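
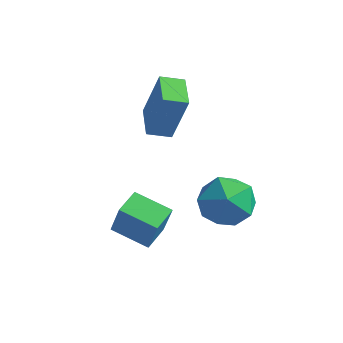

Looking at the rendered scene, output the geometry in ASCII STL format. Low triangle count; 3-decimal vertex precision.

solid 
facet normal -0.934 -0.167 0.316
outer loop
vertex -2.638 -3.59 1.166
vertex -2.774 -2.512 1.334
vertex -3.127 -3.439 -0.201
endloop
endfacet
facet normal 0.124 -0.980 -0.153
outer loop
vertex -1.726 -3.188 -0.674
vertex -2.638 -3.59 1.166
vertex -3.127 -3.439 -0.201
endloop
endfacet
facet normal -0.934 -0.167 0.316
outer loop
vertex -3.127 -3.439 -0.201
vertex -2.774 -2.512 1.334
vertex -3.263 -2.36 -0.033
endloop
endfacet
facet normal -0.335 0.104 -0.937
outer loop
vertex -3.263 -2.36 -0.033
vertex -1.726 -3.188 -0.674
vertex -3.127 -3.439 -0.201
endloop
endfacet
facet normal 0.335 -0.104 0.937
outer loop
vertex -2.638 -3.59 1.166
vertex -1.373 -2.261 0.861
vertex -2.774 -2.512 1.334
endloop
endfacet
facet normal 0.123 -0.980 -0.153
outer loop
vertex -1.237 -3.34 0.693
vertex -2.638 -3.59 1.166
vertex -1.726 -3.188 -0.674
endloop
endfacet
facet normal 0.335 -0.104 0.937
outer loop
vertex -1.237 -3.34 0.693
vertex -1.373 -2.261 0.861
vertex -2.638 -3.59 1.166
endloop
endfacet
facet normal -0.124 0.980 0.153
outer loop
vertex -2.774 -2.512 1.334
vertex -1.373 -2.261 0.861
vertex -3.263 -2.36 -0.033
endloop
endfacet
facet normal -0.335 0.104 -0.937
outer loop
vertex -1.862 -2.11 -0.506
vertex -1.726 -3.188 -0.674
vertex -3.263 -2.36 -0.033
endloop
endfacet
facet normal -0.123 0.981 0.152
outer loop
vertex -3.263 -2.36 -0.033
vertex -1.373 -2.261 0.861
vertex -1.862 -2.11 -0.506
endloop
endfacet
facet normal 0.934 0.167 -0.316
outer loop
vertex -1.862 -2.11 -0.506
vertex -1.237 -3.34 0.693
vertex -1.726 -3.188 -0.674
endloop
endfacet
facet normal 0.934 0.167 -0.316
outer loop
vertex -1.373 -2.261 0.861
vertex -1.237 -3.34 0.693
vertex -1.862 -2.11 -0.506
endloop
endfacet
facet normal -0.707 0.699 -0.107
outer loop
vertex -1.008 0.465 -0.395
vertex -1.65 -0.048 0.492
vertex -0.839 0.811 0.751
endloop
endfacet
facet normal -0.065 0.958 -0.280
outer loop
vertex -1.008 0.465 -0.395
vertex -0.839 0.811 0.751
vertex 0.111 0.661 0.018
endloop
endfacet
facet normal 0.200 0.556 -0.807
outer loop
vertex -1.008 0.465 -0.395
vertex 0.111 0.661 0.018
vertex -0.113 -0.291 -0.694
endloop
endfacet
facet normal -0.278 0.050 -0.959
outer loop
vertex -1.008 0.465 -0.395
vertex -0.113 -0.291 -0.694
vertex -1.201 -0.729 -0.401
endloop
endfacet
facet normal -0.839 0.138 -0.527
outer loop
vertex -1.008 0.465 -0.395
vertex -1.201 -0.729 -0.401
vertex -1.65 -0.048 0.492
endloop
endfacet
facet normal 0.362 0.886 0.288
outer loop
vertex 0.111 0.661 0.018
vertex -0.839 0.811 0.751
vertex 0.161 0.269 1.161
endloop
endfacet
facet normal -0.677 0.468 0.568
outer loop
vertex -0.839 0.811 0.751
vertex -1.65 -0.048 0.492
vertex -0.927 -0.169 1.454
endloop
endfacet
facet normal -0.891 -0.440 -0.112
outer loop
vertex -1.65 -0.048 0.492
vertex -1.201 -0.729 -0.401
vertex -1.151 -1.121 0.742
endloop
endfacet
facet normal 0.016 -0.584 -0.812
outer loop
vertex -1.201 -0.729 -0.401
vertex -0.113 -0.291 -0.694
vertex -0.201 -1.271 0.009
endloop
endfacet
facet normal 0.791 0.236 -0.565
outer loop
vertex -0.113 -0.291 -0.694
vertex 0.111 0.661 0.018
vertex 0.61 -0.412 0.268
endloop
endfacet
facet normal 0.278 -0.050 0.959
outer loop
vertex -0.032 -0.925 1.155
vertex 0.161 0.269 1.161
vertex -0.927 -0.169 1.454
endloop
endfacet
facet normal -0.200 -0.556 0.807
outer loop
vertex -0.032 -0.925 1.155
vertex -0.927 -0.169 1.454
vertex -1.151 -1.121 0.742
endloop
endfacet
facet normal 0.065 -0.958 0.280
outer loop
vertex -0.032 -0.925 1.155
vertex -1.151 -1.121 0.742
vertex -0.201 -1.271 0.009
endloop
endfacet
facet normal 0.707 -0.699 0.107
outer loop
vertex -0.032 -0.925 1.155
vertex -0.201 -1.271 0.009
vertex 0.61 -0.412 0.268
endloop
endfacet
facet normal 0.839 -0.138 0.527
outer loop
vertex -0.032 -0.925 1.155
vertex 0.61 -0.412 0.268
vertex 0.161 0.269 1.161
endloop
endfacet
facet normal -0.016 0.584 0.812
outer loop
vertex -0.927 -0.169 1.454
vertex 0.161 0.269 1.161
vertex -0.839 0.811 0.751
endloop
endfacet
facet normal -0.791 -0.236 0.565
outer loop
vertex -1.151 -1.121 0.742
vertex -0.927 -0.169 1.454
vertex -1.65 -0.048 0.492
endloop
endfacet
facet normal -0.362 -0.886 -0.288
outer loop
vertex -0.201 -1.271 0.009
vertex -1.151 -1.121 0.742
vertex -1.201 -0.729 -0.401
endloop
endfacet
facet normal 0.677 -0.468 -0.568
outer loop
vertex 0.61 -0.412 0.268
vertex -0.201 -1.271 0.009
vertex -0.113 -0.291 -0.694
endloop
endfacet
facet normal 0.891 0.440 0.112
outer loop
vertex 0.161 0.269 1.161
vertex 0.61 -0.412 0.268
vertex 0.111 0.661 0.018
endloop
endfacet
facet normal -0.639 0.754 0.153
outer loop
vertex -3.928 0.581 5.046
vertex -3.263 1.196 4.793
vertex -4.557 0.45 3.067
endloop
endfacet
facet normal -0.708 -0.654 0.268
outer loop
vertex -3.637 -0.636 2.847
vertex -3.928 0.581 5.046
vertex -4.557 0.45 3.067
endloop
endfacet
facet normal -0.639 0.754 0.153
outer loop
vertex -4.557 0.45 3.067
vertex -3.263 1.196 4.793
vertex -3.892 1.065 2.815
endloop
endfacet
facet normal -0.302 -0.063 -0.951
outer loop
vertex -3.892 1.065 2.815
vertex -3.637 -0.636 2.847
vertex -4.557 0.45 3.067
endloop
endfacet
facet normal 0.303 0.064 0.951
outer loop
vertex -3.928 0.581 5.046
vertex -2.343 0.11 4.573
vertex -3.263 1.196 4.793
endloop
endfacet
facet normal -0.707 -0.654 0.268
outer loop
vertex -3.008 -0.505 4.825
vertex -3.928 0.581 5.046
vertex -3.637 -0.636 2.847
endloop
endfacet
facet normal 0.302 0.063 0.951
outer loop
vertex -3.008 -0.505 4.825
vertex -2.343 0.11 4.573
vertex -3.928 0.581 5.046
endloop
endfacet
facet normal 0.708 0.654 -0.268
outer loop
vertex -3.263 1.196 4.793
vertex -2.343 0.11 4.573
vertex -3.892 1.065 2.815
endloop
endfacet
facet normal -0.303 -0.063 -0.951
outer loop
vertex -2.972 -0.021 2.594
vertex -3.637 -0.636 2.847
vertex -3.892 1.065 2.815
endloop
endfacet
facet normal 0.707 0.654 -0.268
outer loop
vertex -3.892 1.065 2.815
vertex -2.343 0.11 4.573
vertex -2.972 -0.021 2.594
endloop
endfacet
facet normal 0.639 -0.754 -0.153
outer loop
vertex -2.972 -0.021 2.594
vertex -3.008 -0.505 4.825
vertex -3.637 -0.636 2.847
endloop
endfacet
facet normal 0.639 -0.754 -0.153
outer loop
vertex -2.343 0.11 4.573
vertex -3.008 -0.505 4.825
vertex -2.972 -0.021 2.594
endloop
endfacet

endsolid


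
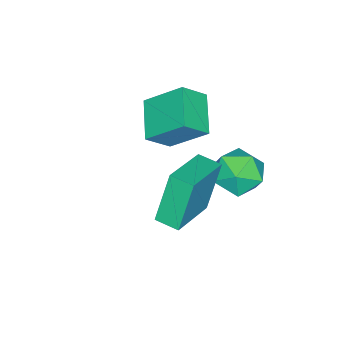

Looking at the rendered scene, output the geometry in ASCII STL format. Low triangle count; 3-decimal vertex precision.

solid 
facet normal -0.760 0.323 -0.564
outer loop
vertex -0.226 2.825 -1.608
vertex -0.794 1.894 -1.376
vertex -0.899 2.79 -0.721
endloop
endfacet
facet normal -0.406 0.872 -0.274
outer loop
vertex -0.226 2.825 -1.608
vertex -0.899 2.79 -0.721
vertex 0.099 3.279 -0.643
endloop
endfacet
facet normal 0.275 0.831 -0.484
outer loop
vertex -0.226 2.825 -1.608
vertex 0.099 3.279 -0.643
vertex 0.821 2.686 -1.251
endloop
endfacet
facet normal 0.342 0.258 -0.904
outer loop
vertex -0.226 2.825 -1.608
vertex 0.821 2.686 -1.251
vertex 0.269 1.831 -1.704
endloop
endfacet
facet normal -0.297 -0.056 -0.953
outer loop
vertex -0.226 2.825 -1.608
vertex 0.269 1.831 -1.704
vertex -0.794 1.894 -1.376
endloop
endfacet
facet normal -0.423 0.794 0.436
outer loop
vertex 0.099 3.279 -0.643
vertex -0.899 2.79 -0.721
vertex -0.269 2.629 0.184
endloop
endfacet
facet normal -0.995 -0.092 -0.034
outer loop
vertex -0.899 2.79 -0.721
vertex -0.794 1.894 -1.376
vertex -0.821 1.774 -0.269
endloop
endfacet
facet normal -0.247 -0.706 -0.664
outer loop
vertex -0.794 1.894 -1.376
vertex 0.269 1.831 -1.704
vertex -0.099 1.181 -0.877
endloop
endfacet
facet normal 0.787 -0.199 -0.584
outer loop
vertex 0.269 1.831 -1.704
vertex 0.821 2.686 -1.251
vertex 0.899 1.67 -0.799
endloop
endfacet
facet normal 0.679 0.728 0.095
outer loop
vertex 0.821 2.686 -1.251
vertex 0.099 3.279 -0.643
vertex 0.794 2.566 -0.144
endloop
endfacet
facet normal -0.342 -0.258 0.904
outer loop
vertex 0.226 1.635 0.088
vertex -0.269 2.629 0.184
vertex -0.821 1.774 -0.269
endloop
endfacet
facet normal -0.275 -0.831 0.484
outer loop
vertex 0.226 1.635 0.088
vertex -0.821 1.774 -0.269
vertex -0.099 1.181 -0.877
endloop
endfacet
facet normal 0.406 -0.872 0.274
outer loop
vertex 0.226 1.635 0.088
vertex -0.099 1.181 -0.877
vertex 0.899 1.67 -0.799
endloop
endfacet
facet normal 0.760 -0.323 0.564
outer loop
vertex 0.226 1.635 0.088
vertex 0.899 1.67 -0.799
vertex 0.794 2.566 -0.144
endloop
endfacet
facet normal 0.297 0.056 0.953
outer loop
vertex 0.226 1.635 0.088
vertex 0.794 2.566 -0.144
vertex -0.269 2.629 0.184
endloop
endfacet
facet normal -0.787 0.199 0.584
outer loop
vertex -0.821 1.774 -0.269
vertex -0.269 2.629 0.184
vertex -0.899 2.79 -0.721
endloop
endfacet
facet normal -0.679 -0.728 -0.095
outer loop
vertex -0.099 1.181 -0.877
vertex -0.821 1.774 -0.269
vertex -0.794 1.894 -1.376
endloop
endfacet
facet normal 0.423 -0.794 -0.436
outer loop
vertex 0.899 1.67 -0.799
vertex -0.099 1.181 -0.877
vertex 0.269 1.831 -1.704
endloop
endfacet
facet normal 0.995 0.092 0.034
outer loop
vertex 0.794 2.566 -0.144
vertex 0.899 1.67 -0.799
vertex 0.821 2.686 -1.251
endloop
endfacet
facet normal 0.247 0.706 0.664
outer loop
vertex -0.269 2.629 0.184
vertex 0.794 2.566 -0.144
vertex 0.099 3.279 -0.643
endloop
endfacet
facet normal -0.616 0.441 -0.653
outer loop
vertex -0.666 -1.14 0.794
vertex -0.986 0.301 2.068
vertex 0.698 -0.238 0.116
endloop
endfacet
facet normal 0.164 -0.739 -0.653
outer loop
vertex 1.486 -0.801 0.952
vertex -0.666 -1.14 0.794
vertex 0.698 -0.238 0.116
endloop
endfacet
facet normal -0.617 0.439 -0.653
outer loop
vertex 0.698 -0.238 0.116
vertex -0.986 0.301 2.068
vertex 0.377 1.204 1.389
endloop
endfacet
facet normal 0.770 0.510 -0.383
outer loop
vertex 0.377 1.204 1.389
vertex 1.486 -0.801 0.952
vertex 0.698 -0.238 0.116
endloop
endfacet
facet normal -0.770 -0.510 0.383
outer loop
vertex -0.666 -1.14 0.794
vertex -0.198 -0.262 2.904
vertex -0.986 0.301 2.068
endloop
endfacet
facet normal 0.164 -0.739 -0.653
outer loop
vertex 0.123 -1.704 1.631
vertex -0.666 -1.14 0.794
vertex 1.486 -0.801 0.952
endloop
endfacet
facet normal -0.771 -0.510 0.383
outer loop
vertex 0.123 -1.704 1.631
vertex -0.198 -0.262 2.904
vertex -0.666 -1.14 0.794
endloop
endfacet
facet normal -0.165 0.739 0.653
outer loop
vertex -0.986 0.301 2.068
vertex -0.198 -0.262 2.904
vertex 0.377 1.204 1.389
endloop
endfacet
facet normal 0.770 0.510 -0.383
outer loop
vertex 1.166 0.64 2.226
vertex 1.486 -0.801 0.952
vertex 0.377 1.204 1.389
endloop
endfacet
facet normal -0.164 0.739 0.653
outer loop
vertex 0.377 1.204 1.389
vertex -0.198 -0.262 2.904
vertex 1.166 0.64 2.226
endloop
endfacet
facet normal 0.617 -0.440 0.653
outer loop
vertex 1.166 0.64 2.226
vertex 0.123 -1.704 1.631
vertex 1.486 -0.801 0.952
endloop
endfacet
facet normal 0.616 -0.440 0.654
outer loop
vertex -0.198 -0.262 2.904
vertex 0.123 -1.704 1.631
vertex 1.166 0.64 2.226
endloop
endfacet
facet normal -0.947 -0.033 -0.319
outer loop
vertex 2.231 1.837 2.166
vertex 2.227 2.773 2.081
vertex 2.926 1.656 0.118
endloop
endfacet
facet normal 0.005 -0.996 0.090
outer loop
vertex 4.953 1.727 0.799
vertex 2.231 1.837 2.166
vertex 2.926 1.656 0.118
endloop
endfacet
facet normal -0.947 -0.034 -0.318
outer loop
vertex 2.926 1.656 0.118
vertex 2.227 2.773 2.081
vertex 2.921 2.592 0.033
endloop
endfacet
facet normal 0.320 -0.084 -0.944
outer loop
vertex 2.921 2.592 0.033
vertex 4.953 1.727 0.799
vertex 2.926 1.656 0.118
endloop
endfacet
facet normal -0.320 0.084 0.944
outer loop
vertex 2.231 1.837 2.166
vertex 4.254 2.844 2.762
vertex 2.227 2.773 2.081
endloop
endfacet
facet normal 0.005 -0.996 0.090
outer loop
vertex 4.259 1.908 2.847
vertex 2.231 1.837 2.166
vertex 4.953 1.727 0.799
endloop
endfacet
facet normal -0.320 0.084 0.944
outer loop
vertex 4.259 1.908 2.847
vertex 4.254 2.844 2.762
vertex 2.231 1.837 2.166
endloop
endfacet
facet normal -0.005 0.996 -0.090
outer loop
vertex 2.227 2.773 2.081
vertex 4.254 2.844 2.762
vertex 2.921 2.592 0.033
endloop
endfacet
facet normal 0.320 -0.084 -0.944
outer loop
vertex 4.949 2.663 0.714
vertex 4.953 1.727 0.799
vertex 2.921 2.592 0.033
endloop
endfacet
facet normal -0.005 0.996 -0.090
outer loop
vertex 2.921 2.592 0.033
vertex 4.254 2.844 2.762
vertex 4.949 2.663 0.714
endloop
endfacet
facet normal 0.947 0.033 0.318
outer loop
vertex 4.949 2.663 0.714
vertex 4.259 1.908 2.847
vertex 4.953 1.727 0.799
endloop
endfacet
facet normal 0.947 0.034 0.318
outer loop
vertex 4.254 2.844 2.762
vertex 4.259 1.908 2.847
vertex 4.949 2.663 0.714
endloop
endfacet

endsolid


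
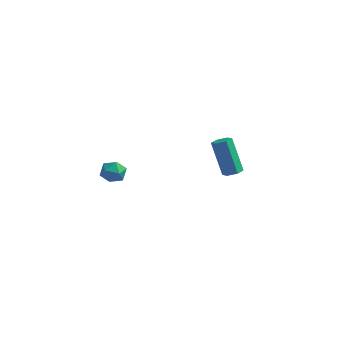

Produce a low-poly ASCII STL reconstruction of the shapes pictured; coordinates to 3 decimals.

solid 
facet normal -0.426 -0.137 0.895
outer loop
vertex -3.386 -2.689 -0.23
vertex -3.085 -3.3 -0.18
vertex -2.768 -2.742 0.056
endloop
endfacet
facet normal -0.309 0.557 0.771
outer loop
vertex -3.386 -2.689 -0.23
vertex -2.768 -2.742 0.056
vertex -2.903 -2.226 -0.371
endloop
endfacet
facet normal -0.655 0.736 0.174
outer loop
vertex -3.386 -2.689 -0.23
vertex -2.903 -2.226 -0.371
vertex -3.304 -2.465 -0.87
endloop
endfacet
facet normal -0.986 0.153 -0.073
outer loop
vertex -3.386 -2.689 -0.23
vertex -3.304 -2.465 -0.87
vertex -3.416 -3.129 -0.752
endloop
endfacet
facet normal -0.844 -0.385 0.373
outer loop
vertex -3.386 -2.689 -0.23
vertex -3.416 -3.129 -0.752
vertex -3.085 -3.3 -0.18
endloop
endfacet
facet normal 0.391 0.645 0.656
outer loop
vertex -2.903 -2.226 -0.371
vertex -2.768 -2.742 0.056
vertex -2.304 -2.551 -0.408
endloop
endfacet
facet normal 0.201 -0.476 0.856
outer loop
vertex -2.768 -2.742 0.056
vertex -3.085 -3.3 -0.18
vertex -2.416 -3.215 -0.29
endloop
endfacet
facet normal -0.476 -0.879 0.013
outer loop
vertex -3.085 -3.3 -0.18
vertex -3.416 -3.129 -0.752
vertex -2.817 -3.454 -0.789
endloop
endfacet
facet normal -0.706 -0.007 -0.709
outer loop
vertex -3.416 -3.129 -0.752
vertex -3.304 -2.465 -0.87
vertex -2.952 -2.938 -1.216
endloop
endfacet
facet normal -0.170 0.935 -0.311
outer loop
vertex -3.304 -2.465 -0.87
vertex -2.903 -2.226 -0.371
vertex -2.635 -2.38 -0.98
endloop
endfacet
facet normal 0.986 -0.153 0.073
outer loop
vertex -2.334 -2.991 -0.93
vertex -2.304 -2.551 -0.408
vertex -2.416 -3.215 -0.29
endloop
endfacet
facet normal 0.655 -0.736 -0.174
outer loop
vertex -2.334 -2.991 -0.93
vertex -2.416 -3.215 -0.29
vertex -2.817 -3.454 -0.789
endloop
endfacet
facet normal 0.309 -0.557 -0.771
outer loop
vertex -2.334 -2.991 -0.93
vertex -2.817 -3.454 -0.789
vertex -2.952 -2.938 -1.216
endloop
endfacet
facet normal 0.426 0.137 -0.895
outer loop
vertex -2.334 -2.991 -0.93
vertex -2.952 -2.938 -1.216
vertex -2.635 -2.38 -0.98
endloop
endfacet
facet normal 0.844 0.385 -0.373
outer loop
vertex -2.334 -2.991 -0.93
vertex -2.635 -2.38 -0.98
vertex -2.304 -2.551 -0.408
endloop
endfacet
facet normal 0.706 0.007 0.709
outer loop
vertex -2.416 -3.215 -0.29
vertex -2.304 -2.551 -0.408
vertex -2.768 -2.742 0.056
endloop
endfacet
facet normal 0.170 -0.935 0.311
outer loop
vertex -2.817 -3.454 -0.789
vertex -2.416 -3.215 -0.29
vertex -3.085 -3.3 -0.18
endloop
endfacet
facet normal -0.391 -0.645 -0.656
outer loop
vertex -2.952 -2.938 -1.216
vertex -2.817 -3.454 -0.789
vertex -3.416 -3.129 -0.752
endloop
endfacet
facet normal -0.201 0.476 -0.856
outer loop
vertex -2.635 -2.38 -0.98
vertex -2.952 -2.938 -1.216
vertex -3.304 -2.465 -0.87
endloop
endfacet
facet normal 0.476 0.879 -0.013
outer loop
vertex -2.304 -2.551 -0.408
vertex -2.635 -2.38 -0.98
vertex -2.903 -2.226 -0.371
endloop
endfacet
facet normal 0.399 -0.308 -0.864
outer loop
vertex 1.343 3.097 -4.267
vertex 1.004 3.418 -4.538
vertex 1.486 3.605 -4.382
endloop
endfacet
facet normal 0.879 -0.144 0.455
outer loop
vertex 1.343 3.097 -4.267
vertex 1.486 3.605 -4.382
vertex 0.536 3.72 -2.512
endloop
endfacet
facet normal 0.879 -0.144 0.455
outer loop
vertex 0.536 3.72 -2.512
vertex 1.486 3.605 -4.382
vertex 0.679 4.228 -2.627
endloop
endfacet
facet normal -0.396 0.307 0.865
outer loop
vertex 0.536 3.72 -2.512
vertex 0.679 4.228 -2.627
vertex 0.196 4.042 -2.782
endloop
endfacet
facet normal 0.399 -0.306 -0.865
outer loop
vertex 1.486 3.605 -4.382
vertex 1.004 3.418 -4.538
vertex 1.147 3.926 -4.652
endloop
endfacet
facet normal 0.668 0.743 0.044
outer loop
vertex 1.486 3.605 -4.382
vertex 1.147 3.926 -4.652
vertex 0.679 4.228 -2.627
endloop
endfacet
facet normal 0.668 0.743 0.044
outer loop
vertex 0.679 4.228 -2.627
vertex 1.147 3.926 -4.652
vertex 0.34 4.549 -2.897
endloop
endfacet
facet normal -0.396 0.309 0.865
outer loop
vertex 0.679 4.228 -2.627
vertex 0.34 4.549 -2.897
vertex 0.196 4.042 -2.782
endloop
endfacet
facet normal 0.397 -0.306 -0.865
outer loop
vertex 1.147 3.926 -4.652
vertex 1.004 3.418 -4.538
vertex 0.664 3.74 -4.808
endloop
endfacet
facet normal -0.209 0.887 -0.411
outer loop
vertex 1.147 3.926 -4.652
vertex 0.664 3.74 -4.808
vertex 0.34 4.549 -2.897
endloop
endfacet
facet normal -0.209 0.887 -0.411
outer loop
vertex 0.34 4.549 -2.897
vertex 0.664 3.74 -4.808
vertex -0.143 4.363 -3.053
endloop
endfacet
facet normal -0.398 0.309 0.864
outer loop
vertex 0.34 4.549 -2.897
vertex -0.143 4.363 -3.053
vertex 0.196 4.042 -2.782
endloop
endfacet
facet normal 0.396 -0.307 -0.865
outer loop
vertex 0.664 3.74 -4.808
vertex 1.004 3.418 -4.538
vertex 0.521 3.232 -4.693
endloop
endfacet
facet normal -0.879 0.144 -0.455
outer loop
vertex 0.664 3.74 -4.808
vertex 0.521 3.232 -4.693
vertex -0.143 4.363 -3.053
endloop
endfacet
facet normal -0.879 0.144 -0.455
outer loop
vertex -0.143 4.363 -3.053
vertex 0.521 3.232 -4.693
vertex -0.286 3.855 -2.938
endloop
endfacet
facet normal -0.399 0.308 0.864
outer loop
vertex -0.143 4.363 -3.053
vertex -0.286 3.855 -2.938
vertex 0.196 4.042 -2.782
endloop
endfacet
facet normal 0.396 -0.309 -0.865
outer loop
vertex 0.521 3.232 -4.693
vertex 1.004 3.418 -4.538
vertex 0.86 2.911 -4.423
endloop
endfacet
facet normal -0.668 -0.743 -0.044
outer loop
vertex 0.521 3.232 -4.693
vertex 0.86 2.911 -4.423
vertex -0.286 3.855 -2.938
endloop
endfacet
facet normal -0.668 -0.743 -0.044
outer loop
vertex -0.286 3.855 -2.938
vertex 0.86 2.911 -4.423
vertex 0.053 3.534 -2.668
endloop
endfacet
facet normal -0.399 0.306 0.865
outer loop
vertex -0.286 3.855 -2.938
vertex 0.053 3.534 -2.668
vertex 0.196 4.042 -2.782
endloop
endfacet
facet normal 0.398 -0.309 -0.864
outer loop
vertex 0.86 2.911 -4.423
vertex 1.004 3.418 -4.538
vertex 1.343 3.097 -4.267
endloop
endfacet
facet normal 0.209 -0.887 0.411
outer loop
vertex 0.86 2.911 -4.423
vertex 1.343 3.097 -4.267
vertex 0.053 3.534 -2.668
endloop
endfacet
facet normal 0.209 -0.887 0.411
outer loop
vertex 0.053 3.534 -2.668
vertex 1.343 3.097 -4.267
vertex 0.536 3.72 -2.512
endloop
endfacet
facet normal -0.397 0.306 0.865
outer loop
vertex 0.053 3.534 -2.668
vertex 0.536 3.72 -2.512
vertex 0.196 4.042 -2.782
endloop
endfacet

endsolid


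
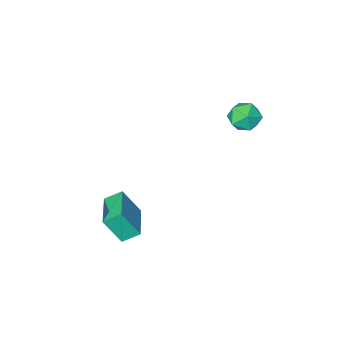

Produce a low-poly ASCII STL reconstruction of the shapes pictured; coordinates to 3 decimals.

solid 
facet normal -0.914 0.342 -0.218
outer loop
vertex -4.179 4.084 3.257
vertex -4.505 3.634 3.917
vertex -4.232 4.442 4.04
endloop
endfacet
facet normal -0.413 0.817 -0.402
outer loop
vertex -4.179 4.084 3.257
vertex -4.232 4.442 4.04
vertex -3.527 4.561 3.557
endloop
endfacet
facet normal 0.031 0.502 -0.864
outer loop
vertex -4.179 4.084 3.257
vertex -3.527 4.561 3.557
vertex -3.366 3.826 3.136
endloop
endfacet
facet normal -0.197 -0.167 -0.966
outer loop
vertex -4.179 4.084 3.257
vertex -3.366 3.826 3.136
vertex -3.97 3.253 3.358
endloop
endfacet
facet normal -0.780 -0.265 -0.566
outer loop
vertex -4.179 4.084 3.257
vertex -3.97 3.253 3.358
vertex -4.505 3.634 3.917
endloop
endfacet
facet normal -0.041 0.982 0.183
outer loop
vertex -3.527 4.561 3.557
vertex -4.232 4.442 4.04
vertex -3.45 4.407 4.402
endloop
endfacet
facet normal -0.850 0.214 0.482
outer loop
vertex -4.232 4.442 4.04
vertex -4.505 3.634 3.917
vertex -4.054 3.834 4.624
endloop
endfacet
facet normal -0.634 -0.769 -0.082
outer loop
vertex -4.505 3.634 3.917
vertex -3.97 3.253 3.358
vertex -3.893 3.099 4.203
endloop
endfacet
facet normal 0.310 -0.610 -0.729
outer loop
vertex -3.97 3.253 3.358
vertex -3.366 3.826 3.136
vertex -3.188 3.218 3.72
endloop
endfacet
facet normal 0.677 0.472 -0.565
outer loop
vertex -3.366 3.826 3.136
vertex -3.527 4.561 3.557
vertex -2.915 4.026 3.843
endloop
endfacet
facet normal 0.197 0.167 0.966
outer loop
vertex -3.241 3.576 4.503
vertex -3.45 4.407 4.402
vertex -4.054 3.834 4.624
endloop
endfacet
facet normal -0.031 -0.502 0.864
outer loop
vertex -3.241 3.576 4.503
vertex -4.054 3.834 4.624
vertex -3.893 3.099 4.203
endloop
endfacet
facet normal 0.413 -0.817 0.402
outer loop
vertex -3.241 3.576 4.503
vertex -3.893 3.099 4.203
vertex -3.188 3.218 3.72
endloop
endfacet
facet normal 0.914 -0.342 0.218
outer loop
vertex -3.241 3.576 4.503
vertex -3.188 3.218 3.72
vertex -2.915 4.026 3.843
endloop
endfacet
facet normal 0.780 0.265 0.566
outer loop
vertex -3.241 3.576 4.503
vertex -2.915 4.026 3.843
vertex -3.45 4.407 4.402
endloop
endfacet
facet normal -0.310 0.610 0.729
outer loop
vertex -4.054 3.834 4.624
vertex -3.45 4.407 4.402
vertex -4.232 4.442 4.04
endloop
endfacet
facet normal -0.677 -0.472 0.565
outer loop
vertex -3.893 3.099 4.203
vertex -4.054 3.834 4.624
vertex -4.505 3.634 3.917
endloop
endfacet
facet normal 0.041 -0.982 -0.183
outer loop
vertex -3.188 3.218 3.72
vertex -3.893 3.099 4.203
vertex -3.97 3.253 3.358
endloop
endfacet
facet normal 0.850 -0.214 -0.482
outer loop
vertex -2.915 4.026 3.843
vertex -3.188 3.218 3.72
vertex -3.366 3.826 3.136
endloop
endfacet
facet normal 0.634 0.769 0.082
outer loop
vertex -3.45 4.407 4.402
vertex -2.915 4.026 3.843
vertex -3.527 4.561 3.557
endloop
endfacet
facet normal -0.413 0.330 -0.849
outer loop
vertex 0.473 1.97 -2.186
vertex 1.472 3.581 -2.046
vertex 1.187 1.571 -2.689
endloop
endfacet
facet normal -0.526 -0.848 -0.074
outer loop
vertex 1.828 1.059 -1.374
vertex 0.473 1.97 -2.186
vertex 1.187 1.571 -2.689
endloop
endfacet
facet normal -0.413 0.330 -0.849
outer loop
vertex 1.187 1.571 -2.689
vertex 1.472 3.581 -2.046
vertex 2.186 3.182 -2.549
endloop
endfacet
facet normal 0.743 -0.415 -0.524
outer loop
vertex 2.186 3.182 -2.549
vertex 1.828 1.059 -1.374
vertex 1.187 1.571 -2.689
endloop
endfacet
facet normal -0.743 0.415 0.524
outer loop
vertex 0.473 1.97 -2.186
vertex 2.113 3.069 -0.731
vertex 1.472 3.581 -2.046
endloop
endfacet
facet normal -0.526 -0.848 -0.074
outer loop
vertex 1.114 1.458 -0.871
vertex 0.473 1.97 -2.186
vertex 1.828 1.059 -1.374
endloop
endfacet
facet normal -0.743 0.415 0.524
outer loop
vertex 1.114 1.458 -0.871
vertex 2.113 3.069 -0.731
vertex 0.473 1.97 -2.186
endloop
endfacet
facet normal 0.526 0.848 0.074
outer loop
vertex 1.472 3.581 -2.046
vertex 2.113 3.069 -0.731
vertex 2.186 3.182 -2.549
endloop
endfacet
facet normal 0.743 -0.415 -0.524
outer loop
vertex 2.827 2.67 -1.234
vertex 1.828 1.059 -1.374
vertex 2.186 3.182 -2.549
endloop
endfacet
facet normal 0.526 0.848 0.074
outer loop
vertex 2.186 3.182 -2.549
vertex 2.113 3.069 -0.731
vertex 2.827 2.67 -1.234
endloop
endfacet
facet normal 0.413 -0.330 0.849
outer loop
vertex 2.827 2.67 -1.234
vertex 1.114 1.458 -0.871
vertex 1.828 1.059 -1.374
endloop
endfacet
facet normal 0.413 -0.330 0.849
outer loop
vertex 2.113 3.069 -0.731
vertex 1.114 1.458 -0.871
vertex 2.827 2.67 -1.234
endloop
endfacet

endsolid


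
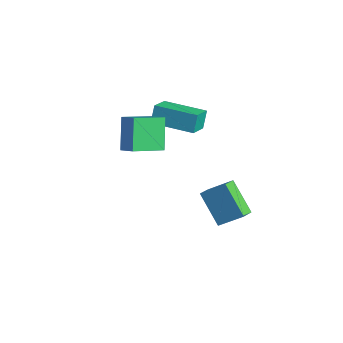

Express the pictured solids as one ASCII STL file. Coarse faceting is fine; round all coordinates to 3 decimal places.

solid 
facet normal -0.488 0.381 0.785
outer loop
vertex 1.343 -4.389 4.257
vertex 1.423 -2.743 3.509
vertex 0.602 -4.531 3.865
endloop
endfacet
facet normal -0.044 -0.910 0.413
outer loop
vertex 1.457 -5.197 2.491
vertex 1.343 -4.389 4.257
vertex 0.602 -4.531 3.865
endloop
endfacet
facet normal -0.488 0.381 0.785
outer loop
vertex 0.602 -4.531 3.865
vertex 1.423 -2.743 3.509
vertex 0.682 -2.885 3.117
endloop
endfacet
facet normal -0.871 -0.167 -0.461
outer loop
vertex 0.682 -2.885 3.117
vertex 1.457 -5.197 2.491
vertex 0.602 -4.531 3.865
endloop
endfacet
facet normal 0.871 0.167 0.461
outer loop
vertex 1.343 -4.389 4.257
vertex 2.278 -3.409 2.135
vertex 1.423 -2.743 3.509
endloop
endfacet
facet normal -0.044 -0.910 0.413
outer loop
vertex 2.198 -5.055 2.883
vertex 1.343 -4.389 4.257
vertex 1.457 -5.197 2.491
endloop
endfacet
facet normal 0.871 0.167 0.461
outer loop
vertex 2.198 -5.055 2.883
vertex 2.278 -3.409 2.135
vertex 1.343 -4.389 4.257
endloop
endfacet
facet normal 0.044 0.910 -0.413
outer loop
vertex 1.423 -2.743 3.509
vertex 2.278 -3.409 2.135
vertex 0.682 -2.885 3.117
endloop
endfacet
facet normal -0.871 -0.167 -0.461
outer loop
vertex 1.537 -3.551 1.743
vertex 1.457 -5.197 2.491
vertex 0.682 -2.885 3.117
endloop
endfacet
facet normal 0.044 0.910 -0.413
outer loop
vertex 0.682 -2.885 3.117
vertex 2.278 -3.409 2.135
vertex 1.537 -3.551 1.743
endloop
endfacet
facet normal 0.488 -0.381 -0.785
outer loop
vertex 1.537 -3.551 1.743
vertex 2.198 -5.055 2.883
vertex 1.457 -5.197 2.491
endloop
endfacet
facet normal 0.488 -0.381 -0.785
outer loop
vertex 2.278 -3.409 2.135
vertex 2.198 -5.055 2.883
vertex 1.537 -3.551 1.743
endloop
endfacet
facet normal -0.568 -0.562 -0.601
outer loop
vertex 4.106 -1.756 -2.912
vertex 2.724 -1.756 -1.607
vertex 3.778 -1.053 -3.259
endloop
endfacet
facet normal 0.727 0.000 -0.687
outer loop
vertex 4.596 -0.244 -2.393
vertex 4.106 -1.756 -2.912
vertex 3.778 -1.053 -3.259
endloop
endfacet
facet normal -0.568 -0.562 -0.601
outer loop
vertex 3.778 -1.053 -3.259
vertex 2.724 -1.756 -1.607
vertex 2.396 -1.053 -1.954
endloop
endfacet
facet normal -0.386 0.827 -0.408
outer loop
vertex 2.396 -1.053 -1.954
vertex 4.596 -0.244 -2.393
vertex 3.778 -1.053 -3.259
endloop
endfacet
facet normal 0.386 -0.827 0.408
outer loop
vertex 4.106 -1.756 -2.912
vertex 3.542 -0.947 -0.741
vertex 2.724 -1.756 -1.607
endloop
endfacet
facet normal 0.727 0.000 -0.687
outer loop
vertex 4.924 -0.947 -2.046
vertex 4.106 -1.756 -2.912
vertex 4.596 -0.244 -2.393
endloop
endfacet
facet normal 0.386 -0.827 0.408
outer loop
vertex 4.924 -0.947 -2.046
vertex 3.542 -0.947 -0.741
vertex 4.106 -1.756 -2.912
endloop
endfacet
facet normal -0.727 -0.000 0.687
outer loop
vertex 2.724 -1.756 -1.607
vertex 3.542 -0.947 -0.741
vertex 2.396 -1.053 -1.954
endloop
endfacet
facet normal -0.386 0.827 -0.408
outer loop
vertex 3.214 -0.244 -1.088
vertex 4.596 -0.244 -2.393
vertex 2.396 -1.053 -1.954
endloop
endfacet
facet normal -0.727 -0.000 0.687
outer loop
vertex 2.396 -1.053 -1.954
vertex 3.542 -0.947 -0.741
vertex 3.214 -0.244 -1.088
endloop
endfacet
facet normal 0.568 0.562 0.601
outer loop
vertex 3.214 -0.244 -1.088
vertex 4.924 -0.947 -2.046
vertex 4.596 -0.244 -2.393
endloop
endfacet
facet normal 0.568 0.562 0.601
outer loop
vertex 3.542 -0.947 -0.741
vertex 4.924 -0.947 -2.046
vertex 3.214 -0.244 -1.088
endloop
endfacet
facet normal -0.457 0.765 -0.454
outer loop
vertex -0.514 -1.398 2.614
vertex 1.278 -0.323 2.619
vertex -0.278 -1.786 1.723
endloop
endfacet
facet normal -0.858 -0.514 -0.003
outer loop
vertex 0.302 -2.757 2.301
vertex -0.514 -1.398 2.614
vertex -0.278 -1.786 1.723
endloop
endfacet
facet normal -0.457 0.765 -0.455
outer loop
vertex -0.278 -1.786 1.723
vertex 1.278 -0.323 2.619
vertex 1.514 -0.711 1.729
endloop
endfacet
facet normal 0.236 -0.389 -0.890
outer loop
vertex 1.514 -0.711 1.729
vertex 0.302 -2.757 2.301
vertex -0.278 -1.786 1.723
endloop
endfacet
facet normal -0.236 0.389 0.890
outer loop
vertex -0.514 -1.398 2.614
vertex 1.858 -1.294 3.197
vertex 1.278 -0.323 2.619
endloop
endfacet
facet normal -0.858 -0.514 -0.003
outer loop
vertex 0.066 -2.369 3.191
vertex -0.514 -1.398 2.614
vertex 0.302 -2.757 2.301
endloop
endfacet
facet normal -0.236 0.388 0.891
outer loop
vertex 0.066 -2.369 3.191
vertex 1.858 -1.294 3.197
vertex -0.514 -1.398 2.614
endloop
endfacet
facet normal 0.858 0.514 0.003
outer loop
vertex 1.278 -0.323 2.619
vertex 1.858 -1.294 3.197
vertex 1.514 -0.711 1.729
endloop
endfacet
facet normal 0.236 -0.389 -0.891
outer loop
vertex 2.094 -1.682 2.306
vertex 0.302 -2.757 2.301
vertex 1.514 -0.711 1.729
endloop
endfacet
facet normal 0.858 0.514 0.003
outer loop
vertex 1.514 -0.711 1.729
vertex 1.858 -1.294 3.197
vertex 2.094 -1.682 2.306
endloop
endfacet
facet normal 0.457 -0.764 0.455
outer loop
vertex 2.094 -1.682 2.306
vertex 0.066 -2.369 3.191
vertex 0.302 -2.757 2.301
endloop
endfacet
facet normal 0.457 -0.765 0.454
outer loop
vertex 1.858 -1.294 3.197
vertex 0.066 -2.369 3.191
vertex 2.094 -1.682 2.306
endloop
endfacet

endsolid


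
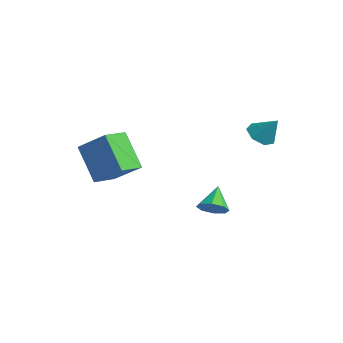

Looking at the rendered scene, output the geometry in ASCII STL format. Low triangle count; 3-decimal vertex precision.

solid 
facet normal -0.544 -0.319 -0.776
outer loop
vertex 3.219 2.873 1.318
vertex 2.88 2.545 1.69
vertex 2.8 3.113 1.513
endloop
endfacet
facet normal 0.464 0.882 -0.089
outer loop
vertex 3.219 2.873 1.318
vertex 2.8 3.113 1.513
vertex 3.44 2.875 2.49
endloop
endfacet
facet normal -0.544 -0.319 -0.777
outer loop
vertex 2.8 3.113 1.513
vertex 2.88 2.545 1.69
vertex 2.441 2.926 1.841
endloop
endfacet
facet normal -0.173 0.925 0.338
outer loop
vertex 2.8 3.113 1.513
vertex 2.441 2.926 1.841
vertex 3.44 2.875 2.49
endloop
endfacet
facet normal -0.544 -0.319 -0.777
outer loop
vertex 2.441 2.926 1.841
vertex 2.88 2.545 1.69
vertex 2.413 2.452 2.055
endloop
endfacet
facet normal -0.489 0.383 0.784
outer loop
vertex 2.441 2.926 1.841
vertex 2.413 2.452 2.055
vertex 3.44 2.875 2.49
endloop
endfacet
facet normal -0.543 -0.321 -0.776
outer loop
vertex 2.413 2.452 2.055
vertex 2.88 2.545 1.69
vertex 2.737 2.049 1.995
endloop
endfacet
facet normal -0.247 -0.334 0.909
outer loop
vertex 2.413 2.452 2.055
vertex 2.737 2.049 1.995
vertex 3.44 2.875 2.49
endloop
endfacet
facet normal -0.544 -0.320 -0.776
outer loop
vertex 2.737 2.049 1.995
vertex 2.88 2.545 1.69
vertex 3.168 2.019 1.705
endloop
endfacet
facet normal 0.371 -0.689 0.623
outer loop
vertex 2.737 2.049 1.995
vertex 3.168 2.019 1.705
vertex 3.44 2.875 2.49
endloop
endfacet
facet normal -0.543 -0.319 -0.777
outer loop
vertex 3.168 2.019 1.705
vertex 2.88 2.545 1.69
vertex 3.383 2.386 1.404
endloop
endfacet
facet normal 0.900 -0.413 0.139
outer loop
vertex 3.168 2.019 1.705
vertex 3.383 2.386 1.404
vertex 3.44 2.875 2.49
endloop
endfacet
facet normal -0.543 -0.320 -0.777
outer loop
vertex 3.383 2.386 1.404
vertex 2.88 2.545 1.69
vertex 3.219 2.873 1.318
endloop
endfacet
facet normal 0.942 0.286 -0.178
outer loop
vertex 3.383 2.386 1.404
vertex 3.219 2.873 1.318
vertex 3.44 2.875 2.49
endloop
endfacet
facet normal -0.617 -0.057 0.785
outer loop
vertex -1.049 -1.462 1.015
vertex -1.384 -0.486 0.823
vertex -2.143 -2.014 0.115
endloop
endfacet
facet normal 0.319 -0.930 0.182
outer loop
vertex -1.076 -1.914 -1.243
vertex -1.049 -1.462 1.015
vertex -2.143 -2.014 0.115
endloop
endfacet
facet normal -0.616 -0.058 0.785
outer loop
vertex -2.143 -2.014 0.115
vertex -1.384 -0.486 0.823
vertex -2.478 -1.037 -0.076
endloop
endfacet
facet normal -0.720 -0.363 -0.592
outer loop
vertex -2.478 -1.037 -0.076
vertex -1.076 -1.914 -1.243
vertex -2.143 -2.014 0.115
endloop
endfacet
facet normal 0.719 0.363 0.592
outer loop
vertex -1.049 -1.462 1.015
vertex -0.317 -0.386 -0.535
vertex -1.384 -0.486 0.823
endloop
endfacet
facet normal 0.319 -0.930 0.182
outer loop
vertex 0.018 -1.363 -0.344
vertex -1.049 -1.462 1.015
vertex -1.076 -1.914 -1.243
endloop
endfacet
facet normal 0.720 0.363 0.592
outer loop
vertex 0.018 -1.363 -0.344
vertex -0.317 -0.386 -0.535
vertex -1.049 -1.462 1.015
endloop
endfacet
facet normal -0.319 0.930 -0.182
outer loop
vertex -1.384 -0.486 0.823
vertex -0.317 -0.386 -0.535
vertex -2.478 -1.037 -0.076
endloop
endfacet
facet normal -0.720 -0.363 -0.592
outer loop
vertex -1.411 -0.938 -1.435
vertex -1.076 -1.914 -1.243
vertex -2.478 -1.037 -0.076
endloop
endfacet
facet normal -0.319 0.930 -0.183
outer loop
vertex -2.478 -1.037 -0.076
vertex -0.317 -0.386 -0.535
vertex -1.411 -0.938 -1.435
endloop
endfacet
facet normal 0.617 0.057 -0.785
outer loop
vertex -1.411 -0.938 -1.435
vertex 0.018 -1.363 -0.344
vertex -1.076 -1.914 -1.243
endloop
endfacet
facet normal 0.617 0.058 -0.785
outer loop
vertex -0.317 -0.386 -0.535
vertex 0.018 -1.363 -0.344
vertex -1.411 -0.938 -1.435
endloop
endfacet
facet normal 0.532 -0.509 -0.677
outer loop
vertex 0.825 1.813 -2.402
vertex 0.488 2.055 -2.849
vertex 1.003 2.214 -2.564
endloop
endfacet
facet normal 0.437 0.163 0.885
outer loop
vertex 0.825 1.813 -2.402
vertex 1.003 2.214 -2.564
vertex -0.108 2.625 -2.091
endloop
endfacet
facet normal 0.532 -0.510 -0.676
outer loop
vertex 1.003 2.214 -2.564
vertex 0.488 2.055 -2.849
vertex 0.879 2.521 -2.893
endloop
endfacet
facet normal 0.479 0.725 0.496
outer loop
vertex 1.003 2.214 -2.564
vertex 0.879 2.521 -2.893
vertex -0.108 2.625 -2.091
endloop
endfacet
facet normal 0.531 -0.509 -0.677
outer loop
vertex 0.879 2.521 -2.893
vertex 0.488 2.055 -2.849
vertex 0.525 2.555 -3.196
endloop
endfacet
facet normal 0.100 0.995 -0.006
outer loop
vertex 0.879 2.521 -2.893
vertex 0.525 2.555 -3.196
vertex -0.108 2.625 -2.091
endloop
endfacet
facet normal 0.531 -0.509 -0.677
outer loop
vertex 0.525 2.555 -3.196
vertex 0.488 2.055 -2.849
vertex 0.15 2.297 -3.296
endloop
endfacet
facet normal -0.476 0.817 -0.324
outer loop
vertex 0.525 2.555 -3.196
vertex 0.15 2.297 -3.296
vertex -0.108 2.625 -2.091
endloop
endfacet
facet normal 0.531 -0.509 -0.677
outer loop
vertex 0.15 2.297 -3.296
vertex 0.488 2.055 -2.849
vertex -0.028 1.896 -3.134
endloop
endfacet
facet normal -0.915 0.295 -0.276
outer loop
vertex 0.15 2.297 -3.296
vertex -0.028 1.896 -3.134
vertex -0.108 2.625 -2.091
endloop
endfacet
facet normal 0.531 -0.508 -0.678
outer loop
vertex -0.028 1.896 -3.134
vertex 0.488 2.055 -2.849
vertex 0.097 1.589 -2.806
endloop
endfacet
facet normal -0.957 -0.268 0.114
outer loop
vertex -0.028 1.896 -3.134
vertex 0.097 1.589 -2.806
vertex -0.108 2.625 -2.091
endloop
endfacet
facet normal 0.532 -0.509 -0.677
outer loop
vertex 0.097 1.589 -2.806
vertex 0.488 2.055 -2.849
vertex 0.45 1.554 -2.502
endloop
endfacet
facet normal -0.580 -0.537 0.612
outer loop
vertex 0.097 1.589 -2.806
vertex 0.45 1.554 -2.502
vertex -0.108 2.625 -2.091
endloop
endfacet
facet normal 0.532 -0.509 -0.677
outer loop
vertex 0.45 1.554 -2.502
vertex 0.488 2.055 -2.849
vertex 0.825 1.813 -2.402
endloop
endfacet
facet normal -0.001 -0.359 0.933
outer loop
vertex 0.45 1.554 -2.502
vertex 0.825 1.813 -2.402
vertex -0.108 2.625 -2.091
endloop
endfacet

endsolid


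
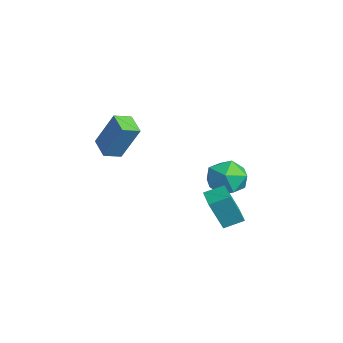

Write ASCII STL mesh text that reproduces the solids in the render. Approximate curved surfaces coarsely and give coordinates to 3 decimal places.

solid 
facet normal -0.960 -0.180 -0.216
outer loop
vertex 1.444 2.088 -3.384
vertex 1.572 1.125 -3.149
vertex 1.291 1.778 -2.447
endloop
endfacet
facet normal -0.873 0.487 0.019
outer loop
vertex 1.444 2.088 -3.384
vertex 1.291 1.778 -2.447
vertex 1.768 2.639 -2.617
endloop
endfacet
facet normal -0.407 0.815 -0.413
outer loop
vertex 1.444 2.088 -3.384
vertex 1.768 2.639 -2.617
vertex 2.345 2.518 -3.424
endloop
endfacet
facet normal -0.207 0.349 -0.914
outer loop
vertex 1.444 2.088 -3.384
vertex 2.345 2.518 -3.424
vertex 2.223 1.583 -3.753
endloop
endfacet
facet normal -0.548 -0.266 -0.793
outer loop
vertex 1.444 2.088 -3.384
vertex 2.223 1.583 -3.753
vertex 1.572 1.125 -3.149
endloop
endfacet
facet normal -0.585 0.456 0.671
outer loop
vertex 1.768 2.639 -2.617
vertex 1.291 1.778 -2.447
vertex 2.097 2.017 -1.907
endloop
endfacet
facet normal -0.725 -0.624 0.291
outer loop
vertex 1.291 1.778 -2.447
vertex 1.572 1.125 -3.149
vertex 1.975 1.082 -2.236
endloop
endfacet
facet normal -0.058 -0.764 -0.642
outer loop
vertex 1.572 1.125 -3.149
vertex 2.223 1.583 -3.753
vertex 2.552 0.961 -3.043
endloop
endfacet
facet normal 0.493 0.231 -0.839
outer loop
vertex 2.223 1.583 -3.753
vertex 2.345 2.518 -3.424
vertex 3.029 1.822 -3.213
endloop
endfacet
facet normal 0.168 0.985 -0.028
outer loop
vertex 2.345 2.518 -3.424
vertex 1.768 2.639 -2.617
vertex 2.748 2.475 -2.511
endloop
endfacet
facet normal 0.207 -0.349 0.914
outer loop
vertex 2.876 1.512 -2.276
vertex 2.097 2.017 -1.907
vertex 1.975 1.082 -2.236
endloop
endfacet
facet normal 0.407 -0.815 0.413
outer loop
vertex 2.876 1.512 -2.276
vertex 1.975 1.082 -2.236
vertex 2.552 0.961 -3.043
endloop
endfacet
facet normal 0.873 -0.487 -0.019
outer loop
vertex 2.876 1.512 -2.276
vertex 2.552 0.961 -3.043
vertex 3.029 1.822 -3.213
endloop
endfacet
facet normal 0.960 0.180 0.216
outer loop
vertex 2.876 1.512 -2.276
vertex 3.029 1.822 -3.213
vertex 2.748 2.475 -2.511
endloop
endfacet
facet normal 0.548 0.266 0.793
outer loop
vertex 2.876 1.512 -2.276
vertex 2.748 2.475 -2.511
vertex 2.097 2.017 -1.907
endloop
endfacet
facet normal -0.493 -0.231 0.839
outer loop
vertex 1.975 1.082 -2.236
vertex 2.097 2.017 -1.907
vertex 1.291 1.778 -2.447
endloop
endfacet
facet normal -0.168 -0.985 0.028
outer loop
vertex 2.552 0.961 -3.043
vertex 1.975 1.082 -2.236
vertex 1.572 1.125 -3.149
endloop
endfacet
facet normal 0.585 -0.456 -0.671
outer loop
vertex 3.029 1.822 -3.213
vertex 2.552 0.961 -3.043
vertex 2.223 1.583 -3.753
endloop
endfacet
facet normal 0.725 0.624 -0.291
outer loop
vertex 2.748 2.475 -2.511
vertex 3.029 1.822 -3.213
vertex 2.345 2.518 -3.424
endloop
endfacet
facet normal 0.058 0.764 0.642
outer loop
vertex 2.097 2.017 -1.907
vertex 2.748 2.475 -2.511
vertex 1.768 2.639 -2.617
endloop
endfacet
facet normal -0.994 0.065 0.087
outer loop
vertex 3.299 0.479 -2.874
vertex 3.386 1.334 -2.517
vertex 3.21 1.115 -4.372
endloop
endfacet
facet normal -0.094 -0.918 -0.384
outer loop
vertex 4.254 1.046 -4.463
vertex 3.299 0.479 -2.874
vertex 3.21 1.115 -4.372
endloop
endfacet
facet normal -0.994 0.066 0.086
outer loop
vertex 3.21 1.115 -4.372
vertex 3.386 1.334 -2.517
vertex 3.298 1.97 -4.015
endloop
endfacet
facet normal -0.054 0.389 -0.919
outer loop
vertex 3.298 1.97 -4.015
vertex 4.254 1.046 -4.463
vertex 3.21 1.115 -4.372
endloop
endfacet
facet normal 0.054 -0.389 0.919
outer loop
vertex 3.299 0.479 -2.874
vertex 4.43 1.265 -2.608
vertex 3.386 1.334 -2.517
endloop
endfacet
facet normal -0.094 -0.918 -0.384
outer loop
vertex 4.342 0.41 -2.965
vertex 3.299 0.479 -2.874
vertex 4.254 1.046 -4.463
endloop
endfacet
facet normal 0.054 -0.390 0.919
outer loop
vertex 4.342 0.41 -2.965
vertex 4.43 1.265 -2.608
vertex 3.299 0.479 -2.874
endloop
endfacet
facet normal 0.094 0.918 0.384
outer loop
vertex 3.386 1.334 -2.517
vertex 4.43 1.265 -2.608
vertex 3.298 1.97 -4.015
endloop
endfacet
facet normal -0.054 0.389 -0.919
outer loop
vertex 4.341 1.901 -4.106
vertex 4.254 1.046 -4.463
vertex 3.298 1.97 -4.015
endloop
endfacet
facet normal 0.094 0.918 0.384
outer loop
vertex 3.298 1.97 -4.015
vertex 4.43 1.265 -2.608
vertex 4.341 1.901 -4.106
endloop
endfacet
facet normal 0.994 -0.065 -0.086
outer loop
vertex 4.341 1.901 -4.106
vertex 4.342 0.41 -2.965
vertex 4.254 1.046 -4.463
endloop
endfacet
facet normal 0.994 -0.066 -0.087
outer loop
vertex 4.43 1.265 -2.608
vertex 4.342 0.41 -2.965
vertex 4.341 1.901 -4.106
endloop
endfacet
facet normal -0.937 -0.118 0.330
outer loop
vertex -1.701 -1.976 -0.673
vertex -1.901 -1.165 -0.95
vertex -2.21 -2.683 -2.373
endloop
endfacet
facet normal 0.228 -0.921 0.315
outer loop
vertex -1.199 -2.555 -2.73
vertex -1.701 -1.976 -0.673
vertex -2.21 -2.683 -2.373
endloop
endfacet
facet normal -0.937 -0.118 0.330
outer loop
vertex -2.21 -2.683 -2.373
vertex -1.901 -1.165 -0.95
vertex -2.41 -1.872 -2.65
endloop
endfacet
facet normal -0.267 -0.370 -0.890
outer loop
vertex -2.41 -1.872 -2.65
vertex -1.199 -2.555 -2.73
vertex -2.21 -2.683 -2.373
endloop
endfacet
facet normal 0.267 0.370 0.890
outer loop
vertex -1.701 -1.976 -0.673
vertex -0.89 -1.037 -1.307
vertex -1.901 -1.165 -0.95
endloop
endfacet
facet normal 0.228 -0.921 0.315
outer loop
vertex -0.69 -1.848 -1.03
vertex -1.701 -1.976 -0.673
vertex -1.199 -2.555 -2.73
endloop
endfacet
facet normal 0.267 0.370 0.890
outer loop
vertex -0.69 -1.848 -1.03
vertex -0.89 -1.037 -1.307
vertex -1.701 -1.976 -0.673
endloop
endfacet
facet normal -0.228 0.921 -0.315
outer loop
vertex -1.901 -1.165 -0.95
vertex -0.89 -1.037 -1.307
vertex -2.41 -1.872 -2.65
endloop
endfacet
facet normal -0.267 -0.370 -0.890
outer loop
vertex -1.399 -1.744 -3.007
vertex -1.199 -2.555 -2.73
vertex -2.41 -1.872 -2.65
endloop
endfacet
facet normal -0.228 0.921 -0.315
outer loop
vertex -2.41 -1.872 -2.65
vertex -0.89 -1.037 -1.307
vertex -1.399 -1.744 -3.007
endloop
endfacet
facet normal 0.937 0.118 -0.330
outer loop
vertex -1.399 -1.744 -3.007
vertex -0.69 -1.848 -1.03
vertex -1.199 -2.555 -2.73
endloop
endfacet
facet normal 0.937 0.118 -0.330
outer loop
vertex -0.89 -1.037 -1.307
vertex -0.69 -1.848 -1.03
vertex -1.399 -1.744 -3.007
endloop
endfacet

endsolid


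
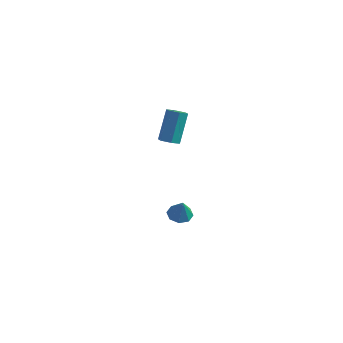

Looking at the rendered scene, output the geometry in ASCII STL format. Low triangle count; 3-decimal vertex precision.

solid 
facet normal -0.211 0.184 -0.960
outer loop
vertex 0.69 3.976 -4.636
vertex -0.065 3.707 -4.522
vertex 0.301 4.427 -4.464
endloop
endfacet
facet normal 0.759 0.493 0.425
outer loop
vertex 0.69 3.976 -4.636
vertex 0.301 4.427 -4.464
vertex 0.225 3.453 -3.198
endloop
endfacet
facet normal -0.211 0.184 -0.960
outer loop
vertex 0.301 4.427 -4.464
vertex -0.065 3.707 -4.522
vertex -0.302 4.457 -4.326
endloop
endfacet
facet normal 0.177 0.775 0.607
outer loop
vertex 0.301 4.427 -4.464
vertex -0.302 4.457 -4.326
vertex 0.225 3.453 -3.198
endloop
endfacet
facet normal -0.210 0.184 -0.960
outer loop
vertex -0.302 4.457 -4.326
vertex -0.065 3.707 -4.522
vertex -0.767 4.047 -4.303
endloop
endfacet
facet normal -0.451 0.551 0.702
outer loop
vertex -0.302 4.457 -4.326
vertex -0.767 4.047 -4.303
vertex 0.225 3.453 -3.198
endloop
endfacet
facet normal -0.210 0.186 -0.960
outer loop
vertex -0.767 4.047 -4.303
vertex -0.065 3.707 -4.522
vertex -0.821 3.438 -4.409
endloop
endfacet
facet normal -0.756 -0.047 0.653
outer loop
vertex -0.767 4.047 -4.303
vertex -0.821 3.438 -4.409
vertex 0.225 3.453 -3.198
endloop
endfacet
facet normal -0.209 0.185 -0.960
outer loop
vertex -0.821 3.438 -4.409
vertex -0.065 3.707 -4.522
vertex -0.432 2.987 -4.581
endloop
endfacet
facet normal -0.558 -0.669 0.491
outer loop
vertex -0.821 3.438 -4.409
vertex -0.432 2.987 -4.581
vertex 0.225 3.453 -3.198
endloop
endfacet
facet normal -0.209 0.185 -0.960
outer loop
vertex -0.432 2.987 -4.581
vertex -0.065 3.707 -4.522
vertex 0.172 2.958 -4.718
endloop
endfacet
facet normal 0.024 -0.951 0.309
outer loop
vertex -0.432 2.987 -4.581
vertex 0.172 2.958 -4.718
vertex 0.225 3.453 -3.198
endloop
endfacet
facet normal -0.212 0.184 -0.960
outer loop
vertex 0.172 2.958 -4.718
vertex -0.065 3.707 -4.522
vertex 0.637 3.368 -4.742
endloop
endfacet
facet normal 0.652 -0.727 0.214
outer loop
vertex 0.172 2.958 -4.718
vertex 0.637 3.368 -4.742
vertex 0.225 3.453 -3.198
endloop
endfacet
facet normal -0.211 0.186 -0.960
outer loop
vertex 0.637 3.368 -4.742
vertex -0.065 3.707 -4.522
vertex 0.69 3.976 -4.636
endloop
endfacet
facet normal 0.956 -0.129 0.262
outer loop
vertex 0.637 3.368 -4.742
vertex 0.69 3.976 -4.636
vertex 0.225 3.453 -3.198
endloop
endfacet
facet normal -0.009 -0.561 -0.828
outer loop
vertex 0.075 2.027 3.266
vertex -0.269 2.504 2.946
vertex 0.4 2.51 2.935
endloop
endfacet
facet normal 0.874 -0.406 0.266
outer loop
vertex 0.075 2.027 3.266
vertex 0.4 2.51 2.935
vertex 0.094 3.239 5.054
endloop
endfacet
facet normal 0.874 -0.406 0.266
outer loop
vertex 0.094 3.239 5.054
vertex 0.4 2.51 2.935
vertex 0.419 3.722 4.723
endloop
endfacet
facet normal 0.009 0.561 0.828
outer loop
vertex 0.094 3.239 5.054
vertex 0.419 3.722 4.723
vertex -0.251 3.716 4.734
endloop
endfacet
facet normal -0.009 -0.561 -0.828
outer loop
vertex 0.4 2.51 2.935
vertex -0.269 2.504 2.946
vertex 0.056 2.987 2.615
endloop
endfacet
facet normal 0.858 0.421 -0.295
outer loop
vertex 0.4 2.51 2.935
vertex 0.056 2.987 2.615
vertex 0.419 3.722 4.723
endloop
endfacet
facet normal 0.858 0.421 -0.295
outer loop
vertex 0.419 3.722 4.723
vertex 0.056 2.987 2.615
vertex 0.075 4.199 4.403
endloop
endfacet
facet normal 0.009 0.561 0.828
outer loop
vertex 0.419 3.722 4.723
vertex 0.075 4.199 4.403
vertex -0.251 3.716 4.734
endloop
endfacet
facet normal -0.009 -0.561 -0.828
outer loop
vertex 0.056 2.987 2.615
vertex -0.269 2.504 2.946
vertex -0.614 2.981 2.626
endloop
endfacet
facet normal -0.017 0.828 -0.561
outer loop
vertex 0.056 2.987 2.615
vertex -0.614 2.981 2.626
vertex 0.075 4.199 4.403
endloop
endfacet
facet normal -0.017 0.828 -0.561
outer loop
vertex 0.075 4.199 4.403
vertex -0.614 2.981 2.626
vertex -0.595 4.193 4.414
endloop
endfacet
facet normal 0.009 0.561 0.828
outer loop
vertex 0.075 4.199 4.403
vertex -0.595 4.193 4.414
vertex -0.251 3.716 4.734
endloop
endfacet
facet normal -0.009 -0.561 -0.828
outer loop
vertex -0.614 2.981 2.626
vertex -0.269 2.504 2.946
vertex -0.939 2.498 2.957
endloop
endfacet
facet normal -0.874 0.406 -0.266
outer loop
vertex -0.614 2.981 2.626
vertex -0.939 2.498 2.957
vertex -0.595 4.193 4.414
endloop
endfacet
facet normal -0.874 0.406 -0.266
outer loop
vertex -0.595 4.193 4.414
vertex -0.939 2.498 2.957
vertex -0.92 3.71 4.745
endloop
endfacet
facet normal 0.009 0.561 0.828
outer loop
vertex -0.595 4.193 4.414
vertex -0.92 3.71 4.745
vertex -0.251 3.716 4.734
endloop
endfacet
facet normal -0.009 -0.561 -0.828
outer loop
vertex -0.939 2.498 2.957
vertex -0.269 2.504 2.946
vertex -0.595 2.021 3.277
endloop
endfacet
facet normal -0.858 -0.421 0.295
outer loop
vertex -0.939 2.498 2.957
vertex -0.595 2.021 3.277
vertex -0.92 3.71 4.745
endloop
endfacet
facet normal -0.858 -0.421 0.295
outer loop
vertex -0.92 3.71 4.745
vertex -0.595 2.021 3.277
vertex -0.576 3.233 5.065
endloop
endfacet
facet normal 0.009 0.561 0.828
outer loop
vertex -0.92 3.71 4.745
vertex -0.576 3.233 5.065
vertex -0.251 3.716 4.734
endloop
endfacet
facet normal -0.009 -0.561 -0.828
outer loop
vertex -0.595 2.021 3.277
vertex -0.269 2.504 2.946
vertex 0.075 2.027 3.266
endloop
endfacet
facet normal 0.017 -0.828 0.561
outer loop
vertex -0.595 2.021 3.277
vertex 0.075 2.027 3.266
vertex -0.576 3.233 5.065
endloop
endfacet
facet normal 0.017 -0.828 0.561
outer loop
vertex -0.576 3.233 5.065
vertex 0.075 2.027 3.266
vertex 0.094 3.239 5.054
endloop
endfacet
facet normal 0.009 0.561 0.828
outer loop
vertex -0.576 3.233 5.065
vertex 0.094 3.239 5.054
vertex -0.251 3.716 4.734
endloop
endfacet

endsolid


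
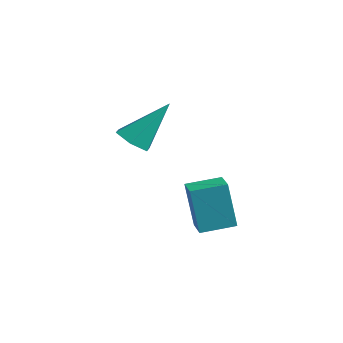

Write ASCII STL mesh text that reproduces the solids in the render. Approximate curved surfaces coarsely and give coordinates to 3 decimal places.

solid 
facet normal -0.951 0.301 -0.073
outer loop
vertex 3.094 -0.543 -0.093
vertex 3.494 0.771 0.122
vertex 3.333 -0.281 -2.132
endloop
endfacet
facet normal -0.288 -0.945 -0.155
outer loop
vertex 4.246 -0.571 -2.062
vertex 3.094 -0.543 -0.093
vertex 3.333 -0.281 -2.132
endloop
endfacet
facet normal -0.951 0.302 -0.073
outer loop
vertex 3.333 -0.281 -2.132
vertex 3.494 0.771 0.122
vertex 3.733 1.032 -1.917
endloop
endfacet
facet normal 0.116 0.126 -0.985
outer loop
vertex 3.733 1.032 -1.917
vertex 4.246 -0.571 -2.062
vertex 3.333 -0.281 -2.132
endloop
endfacet
facet normal -0.116 -0.126 0.985
outer loop
vertex 3.094 -0.543 -0.093
vertex 4.407 0.481 0.192
vertex 3.494 0.771 0.122
endloop
endfacet
facet normal -0.287 -0.945 -0.155
outer loop
vertex 4.007 -0.832 -0.023
vertex 3.094 -0.543 -0.093
vertex 4.246 -0.571 -2.062
endloop
endfacet
facet normal -0.115 -0.126 0.985
outer loop
vertex 4.007 -0.832 -0.023
vertex 4.407 0.481 0.192
vertex 3.094 -0.543 -0.093
endloop
endfacet
facet normal 0.288 0.945 0.155
outer loop
vertex 3.494 0.771 0.122
vertex 4.407 0.481 0.192
vertex 3.733 1.032 -1.917
endloop
endfacet
facet normal 0.115 0.126 -0.985
outer loop
vertex 4.646 0.743 -1.847
vertex 4.246 -0.571 -2.062
vertex 3.733 1.032 -1.917
endloop
endfacet
facet normal 0.287 0.945 0.155
outer loop
vertex 3.733 1.032 -1.917
vertex 4.407 0.481 0.192
vertex 4.646 0.743 -1.847
endloop
endfacet
facet normal 0.951 -0.301 0.073
outer loop
vertex 4.646 0.743 -1.847
vertex 4.007 -0.832 -0.023
vertex 4.246 -0.571 -2.062
endloop
endfacet
facet normal 0.951 -0.302 0.073
outer loop
vertex 4.407 0.481 0.192
vertex 4.007 -0.832 -0.023
vertex 4.646 0.743 -1.847
endloop
endfacet
facet normal -0.182 -0.592 -0.785
outer loop
vertex 2.979 -1.992 1.825
vertex 2.264 -2.179 2.132
vertex 2.337 -1.551 1.642
endloop
endfacet
facet normal 0.597 0.741 -0.307
outer loop
vertex 2.979 -1.992 1.825
vertex 2.337 -1.551 1.642
vertex 2.656 -0.901 3.828
endloop
endfacet
facet normal -0.181 -0.592 -0.785
outer loop
vertex 2.337 -1.551 1.642
vertex 2.264 -2.179 2.132
vertex 1.622 -1.738 1.948
endloop
endfacet
facet normal -0.335 0.915 -0.223
outer loop
vertex 2.337 -1.551 1.642
vertex 1.622 -1.738 1.948
vertex 2.656 -0.901 3.828
endloop
endfacet
facet normal -0.181 -0.592 -0.785
outer loop
vertex 1.622 -1.738 1.948
vertex 2.264 -2.179 2.132
vertex 1.549 -2.366 2.438
endloop
endfacet
facet normal -0.877 0.355 0.324
outer loop
vertex 1.622 -1.738 1.948
vertex 1.549 -2.366 2.438
vertex 2.656 -0.901 3.828
endloop
endfacet
facet normal -0.182 -0.591 -0.786
outer loop
vertex 1.549 -2.366 2.438
vertex 2.264 -2.179 2.132
vertex 2.19 -2.807 2.621
endloop
endfacet
facet normal -0.486 -0.380 0.787
outer loop
vertex 1.549 -2.366 2.438
vertex 2.19 -2.807 2.621
vertex 2.656 -0.901 3.828
endloop
endfacet
facet normal -0.182 -0.591 -0.786
outer loop
vertex 2.19 -2.807 2.621
vertex 2.264 -2.179 2.132
vertex 2.905 -2.62 2.315
endloop
endfacet
facet normal 0.446 -0.554 0.703
outer loop
vertex 2.19 -2.807 2.621
vertex 2.905 -2.62 2.315
vertex 2.656 -0.901 3.828
endloop
endfacet
facet normal -0.183 -0.591 -0.785
outer loop
vertex 2.905 -2.62 2.315
vertex 2.264 -2.179 2.132
vertex 2.979 -1.992 1.825
endloop
endfacet
facet normal 0.988 0.006 0.156
outer loop
vertex 2.905 -2.62 2.315
vertex 2.979 -1.992 1.825
vertex 2.656 -0.901 3.828
endloop
endfacet

endsolid


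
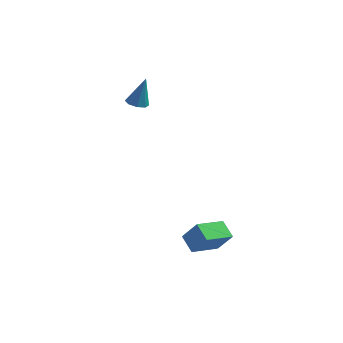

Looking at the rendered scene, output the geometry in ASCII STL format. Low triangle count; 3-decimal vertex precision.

solid 
facet normal -0.568 0.098 -0.817
outer loop
vertex 0.357 -3.189 -3.978
vertex 1.443 -1.675 -4.551
vertex 1.103 -3.954 -4.588
endloop
endfacet
facet normal -0.557 -0.777 0.293
outer loop
vertex 1.977 -4.105 -3.329
vertex 0.357 -3.189 -3.978
vertex 1.103 -3.954 -4.588
endloop
endfacet
facet normal -0.567 0.098 -0.818
outer loop
vertex 1.103 -3.954 -4.588
vertex 1.443 -1.675 -4.551
vertex 2.189 -2.44 -5.16
endloop
endfacet
facet normal 0.606 -0.622 -0.495
outer loop
vertex 2.189 -2.44 -5.16
vertex 1.977 -4.105 -3.329
vertex 1.103 -3.954 -4.588
endloop
endfacet
facet normal -0.606 0.622 0.495
outer loop
vertex 0.357 -3.189 -3.978
vertex 2.317 -1.826 -3.292
vertex 1.443 -1.675 -4.551
endloop
endfacet
facet normal -0.557 -0.777 0.294
outer loop
vertex 1.231 -3.34 -2.72
vertex 0.357 -3.189 -3.978
vertex 1.977 -4.105 -3.329
endloop
endfacet
facet normal -0.606 0.622 0.496
outer loop
vertex 1.231 -3.34 -2.72
vertex 2.317 -1.826 -3.292
vertex 0.357 -3.189 -3.978
endloop
endfacet
facet normal 0.557 0.777 -0.294
outer loop
vertex 1.443 -1.675 -4.551
vertex 2.317 -1.826 -3.292
vertex 2.189 -2.44 -5.16
endloop
endfacet
facet normal 0.606 -0.622 -0.496
outer loop
vertex 3.063 -2.591 -3.902
vertex 1.977 -4.105 -3.329
vertex 2.189 -2.44 -5.16
endloop
endfacet
facet normal 0.557 0.777 -0.294
outer loop
vertex 2.189 -2.44 -5.16
vertex 2.317 -1.826 -3.292
vertex 3.063 -2.591 -3.902
endloop
endfacet
facet normal 0.567 -0.098 0.818
outer loop
vertex 3.063 -2.591 -3.902
vertex 1.231 -3.34 -2.72
vertex 1.977 -4.105 -3.329
endloop
endfacet
facet normal 0.568 -0.098 0.817
outer loop
vertex 2.317 -1.826 -3.292
vertex 1.231 -3.34 -2.72
vertex 3.063 -2.591 -3.902
endloop
endfacet
facet normal -0.229 -0.182 -0.956
outer loop
vertex -3.416 2.882 2.226
vertex -4.024 3.241 2.303
vertex -3.361 3.411 2.112
endloop
endfacet
facet normal 0.991 -0.079 0.110
outer loop
vertex -3.416 2.882 2.226
vertex -3.361 3.411 2.112
vertex -3.576 3.599 4.177
endloop
endfacet
facet normal -0.229 -0.183 -0.956
outer loop
vertex -3.361 3.411 2.112
vertex -4.024 3.241 2.303
vertex -3.695 3.84 2.11
endloop
endfacet
facet normal 0.789 0.614 0.026
outer loop
vertex -3.361 3.411 2.112
vertex -3.695 3.84 2.11
vertex -3.576 3.599 4.177
endloop
endfacet
facet normal -0.227 -0.183 -0.956
outer loop
vertex -3.695 3.84 2.11
vertex -4.024 3.241 2.303
vertex -4.221 3.918 2.22
endloop
endfacet
facet normal 0.167 0.980 0.105
outer loop
vertex -3.695 3.84 2.11
vertex -4.221 3.918 2.22
vertex -3.576 3.599 4.177
endloop
endfacet
facet normal -0.228 -0.183 -0.956
outer loop
vertex -4.221 3.918 2.22
vertex -4.024 3.241 2.303
vertex -4.632 3.599 2.379
endloop
endfacet
facet normal -0.510 0.806 0.300
outer loop
vertex -4.221 3.918 2.22
vertex -4.632 3.599 2.379
vertex -3.576 3.599 4.177
endloop
endfacet
facet normal -0.227 -0.183 -0.956
outer loop
vertex -4.632 3.599 2.379
vertex -4.024 3.241 2.303
vertex -4.686 3.071 2.493
endloop
endfacet
facet normal -0.846 0.194 0.497
outer loop
vertex -4.632 3.599 2.379
vertex -4.686 3.071 2.493
vertex -3.576 3.599 4.177
endloop
endfacet
facet normal -0.227 -0.183 -0.956
outer loop
vertex -4.686 3.071 2.493
vertex -4.024 3.241 2.303
vertex -4.353 2.642 2.496
endloop
endfacet
facet normal -0.645 -0.497 0.581
outer loop
vertex -4.686 3.071 2.493
vertex -4.353 2.642 2.496
vertex -3.576 3.599 4.177
endloop
endfacet
facet normal -0.228 -0.183 -0.956
outer loop
vertex -4.353 2.642 2.496
vertex -4.024 3.241 2.303
vertex -3.826 2.564 2.385
endloop
endfacet
facet normal -0.022 -0.864 0.502
outer loop
vertex -4.353 2.642 2.496
vertex -3.826 2.564 2.385
vertex -3.576 3.599 4.177
endloop
endfacet
facet normal -0.229 -0.183 -0.956
outer loop
vertex -3.826 2.564 2.385
vertex -4.024 3.241 2.303
vertex -3.416 2.882 2.226
endloop
endfacet
facet normal 0.655 -0.690 0.307
outer loop
vertex -3.826 2.564 2.385
vertex -3.416 2.882 2.226
vertex -3.576 3.599 4.177
endloop
endfacet

endsolid


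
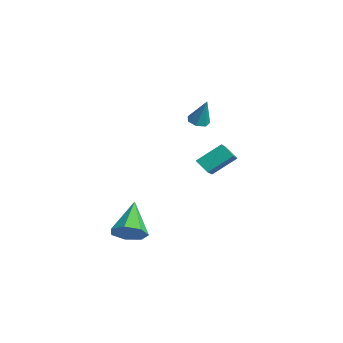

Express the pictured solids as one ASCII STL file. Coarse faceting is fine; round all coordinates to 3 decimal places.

solid 
facet normal -0.684 -0.354 0.638
outer loop
vertex 0.162 3.113 1.241
vertex -1.397 4.154 0.148
vertex -0.031 1.901 0.361
endloop
endfacet
facet normal 0.719 -0.480 0.503
outer loop
vertex 0.557 2.206 -0.188
vertex 0.162 3.113 1.241
vertex -0.031 1.901 0.361
endloop
endfacet
facet normal -0.684 -0.354 0.638
outer loop
vertex -0.031 1.901 0.361
vertex -1.397 4.154 0.148
vertex -1.59 2.942 -0.732
endloop
endfacet
facet normal -0.128 -0.803 -0.583
outer loop
vertex -1.59 2.942 -0.732
vertex 0.557 2.206 -0.188
vertex -0.031 1.901 0.361
endloop
endfacet
facet normal 0.128 0.803 0.583
outer loop
vertex 0.162 3.113 1.241
vertex -0.809 4.459 -0.401
vertex -1.397 4.154 0.148
endloop
endfacet
facet normal 0.719 -0.480 0.503
outer loop
vertex 0.75 3.418 0.692
vertex 0.162 3.113 1.241
vertex 0.557 2.206 -0.188
endloop
endfacet
facet normal 0.128 0.803 0.583
outer loop
vertex 0.75 3.418 0.692
vertex -0.809 4.459 -0.401
vertex 0.162 3.113 1.241
endloop
endfacet
facet normal -0.719 0.480 -0.503
outer loop
vertex -1.397 4.154 0.148
vertex -0.809 4.459 -0.401
vertex -1.59 2.942 -0.732
endloop
endfacet
facet normal -0.128 -0.803 -0.583
outer loop
vertex -1.002 3.247 -1.281
vertex 0.557 2.206 -0.188
vertex -1.59 2.942 -0.732
endloop
endfacet
facet normal -0.719 0.480 -0.503
outer loop
vertex -1.59 2.942 -0.732
vertex -0.809 4.459 -0.401
vertex -1.002 3.247 -1.281
endloop
endfacet
facet normal 0.684 0.354 -0.638
outer loop
vertex -1.002 3.247 -1.281
vertex 0.75 3.418 0.692
vertex 0.557 2.206 -0.188
endloop
endfacet
facet normal 0.684 0.354 -0.638
outer loop
vertex -0.809 4.459 -0.401
vertex 0.75 3.418 0.692
vertex -1.002 3.247 -1.281
endloop
endfacet
facet normal 0.672 -0.454 -0.585
outer loop
vertex 1.838 -1.74 -2.319
vertex 1.182 -2.034 -2.845
vertex 1.643 -1.275 -2.904
endloop
endfacet
facet normal 0.396 0.779 0.487
outer loop
vertex 1.838 -1.74 -2.319
vertex 1.643 -1.275 -2.904
vertex -0.162 -1.126 -1.675
endloop
endfacet
facet normal 0.672 -0.454 -0.585
outer loop
vertex 1.643 -1.275 -2.904
vertex 1.182 -2.034 -2.845
vertex 1.102 -1.381 -3.444
endloop
endfacet
facet normal -0.030 0.986 -0.164
outer loop
vertex 1.643 -1.275 -2.904
vertex 1.102 -1.381 -3.444
vertex -0.162 -1.126 -1.675
endloop
endfacet
facet normal 0.672 -0.454 -0.585
outer loop
vertex 1.102 -1.381 -3.444
vertex 1.182 -2.034 -2.845
vertex 0.621 -1.978 -3.533
endloop
endfacet
facet normal -0.621 0.579 -0.528
outer loop
vertex 1.102 -1.381 -3.444
vertex 0.621 -1.978 -3.533
vertex -0.162 -1.126 -1.675
endloop
endfacet
facet normal 0.672 -0.453 -0.585
outer loop
vertex 0.621 -1.978 -3.533
vertex 1.182 -2.034 -2.845
vertex 0.563 -2.618 -3.104
endloop
endfacet
facet normal -0.934 -0.137 -0.331
outer loop
vertex 0.621 -1.978 -3.533
vertex 0.563 -2.618 -3.104
vertex -0.162 -1.126 -1.675
endloop
endfacet
facet normal 0.673 -0.454 -0.585
outer loop
vertex 0.563 -2.618 -3.104
vertex 1.182 -2.034 -2.845
vertex 0.971 -2.817 -2.48
endloop
endfacet
facet normal -0.731 -0.623 0.279
outer loop
vertex 0.563 -2.618 -3.104
vertex 0.971 -2.817 -2.48
vertex -0.162 -1.126 -1.675
endloop
endfacet
facet normal 0.672 -0.454 -0.585
outer loop
vertex 0.971 -2.817 -2.48
vertex 1.182 -2.034 -2.845
vertex 1.539 -2.427 -2.13
endloop
endfacet
facet normal -0.167 -0.513 0.842
outer loop
vertex 0.971 -2.817 -2.48
vertex 1.539 -2.427 -2.13
vertex -0.162 -1.126 -1.675
endloop
endfacet
facet normal 0.672 -0.454 -0.585
outer loop
vertex 1.539 -2.427 -2.13
vertex 1.182 -2.034 -2.845
vertex 1.838 -1.74 -2.319
endloop
endfacet
facet normal 0.335 0.111 0.935
outer loop
vertex 1.539 -2.427 -2.13
vertex 1.838 -1.74 -2.319
vertex -0.162 -1.126 -1.675
endloop
endfacet
facet normal -0.295 -0.156 -0.943
outer loop
vertex 0.104 2.334 2.547
vertex -0.401 2.207 2.726
vertex -0.201 2.699 2.582
endloop
endfacet
facet normal 0.767 0.641 0.000
outer loop
vertex 0.104 2.334 2.547
vertex -0.201 2.699 2.582
vertex 0.021 2.433 4.074
endloop
endfacet
facet normal -0.294 -0.156 -0.943
outer loop
vertex -0.201 2.699 2.582
vertex -0.401 2.207 2.726
vertex -0.657 2.694 2.725
endloop
endfacet
facet normal 0.042 0.985 0.169
outer loop
vertex -0.201 2.699 2.582
vertex -0.657 2.694 2.725
vertex 0.021 2.433 4.074
endloop
endfacet
facet normal -0.295 -0.157 -0.942
outer loop
vertex -0.657 2.694 2.725
vertex -0.401 2.207 2.726
vertex -0.919 2.323 2.869
endloop
endfacet
facet normal -0.642 0.625 0.444
outer loop
vertex -0.657 2.694 2.725
vertex -0.919 2.323 2.869
vertex 0.021 2.433 4.074
endloop
endfacet
facet normal -0.295 -0.156 -0.943
outer loop
vertex -0.919 2.323 2.869
vertex -0.401 2.207 2.726
vertex -0.791 1.864 2.905
endloop
endfacet
facet normal -0.770 -0.166 0.616
outer loop
vertex -0.919 2.323 2.869
vertex -0.791 1.864 2.905
vertex 0.021 2.433 4.074
endloop
endfacet
facet normal -0.294 -0.158 -0.943
outer loop
vertex -0.791 1.864 2.905
vertex -0.401 2.207 2.726
vertex -0.369 1.664 2.807
endloop
endfacet
facet normal -0.246 -0.793 0.557
outer loop
vertex -0.791 1.864 2.905
vertex -0.369 1.664 2.807
vertex 0.021 2.433 4.074
endloop
endfacet
facet normal -0.295 -0.158 -0.942
outer loop
vertex -0.369 1.664 2.807
vertex -0.401 2.207 2.726
vertex 0.029 1.874 2.647
endloop
endfacet
facet normal 0.538 -0.784 0.310
outer loop
vertex -0.369 1.664 2.807
vertex 0.029 1.874 2.647
vertex 0.021 2.433 4.074
endloop
endfacet
facet normal -0.295 -0.157 -0.943
outer loop
vertex 0.029 1.874 2.647
vertex -0.401 2.207 2.726
vertex 0.104 2.334 2.547
endloop
endfacet
facet normal 0.987 -0.147 0.063
outer loop
vertex 0.029 1.874 2.647
vertex 0.104 2.334 2.547
vertex 0.021 2.433 4.074
endloop
endfacet

endsolid


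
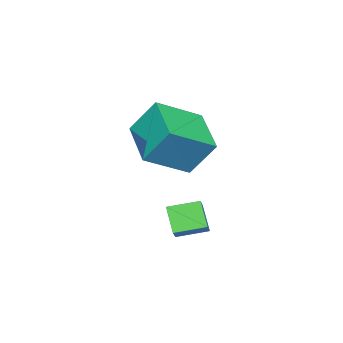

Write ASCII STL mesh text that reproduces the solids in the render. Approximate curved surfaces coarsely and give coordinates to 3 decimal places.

solid 
facet normal -0.550 0.805 0.221
outer loop
vertex 2.089 1.803 -1.091
vertex 2.674 2.067 -0.598
vertex 2.604 2.412 -2.028
endloop
endfacet
facet normal -0.723 -0.326 -0.609
outer loop
vertex 3.286 1.413 -2.302
vertex 2.089 1.803 -1.091
vertex 2.604 2.412 -2.028
endloop
endfacet
facet normal -0.549 0.806 0.221
outer loop
vertex 2.604 2.412 -2.028
vertex 2.674 2.067 -0.598
vertex 3.19 2.676 -1.534
endloop
endfacet
facet normal 0.419 0.495 -0.761
outer loop
vertex 3.19 2.676 -1.534
vertex 3.286 1.413 -2.302
vertex 2.604 2.412 -2.028
endloop
endfacet
facet normal -0.419 -0.495 0.762
outer loop
vertex 2.089 1.803 -1.091
vertex 3.356 1.068 -0.872
vertex 2.674 2.067 -0.598
endloop
endfacet
facet normal -0.723 -0.325 -0.610
outer loop
vertex 2.77 0.804 -1.366
vertex 2.089 1.803 -1.091
vertex 3.286 1.413 -2.302
endloop
endfacet
facet normal -0.419 -0.495 0.761
outer loop
vertex 2.77 0.804 -1.366
vertex 3.356 1.068 -0.872
vertex 2.089 1.803 -1.091
endloop
endfacet
facet normal 0.722 0.326 0.610
outer loop
vertex 2.674 2.067 -0.598
vertex 3.356 1.068 -0.872
vertex 3.19 2.676 -1.534
endloop
endfacet
facet normal 0.418 0.495 -0.762
outer loop
vertex 3.871 1.677 -1.809
vertex 3.286 1.413 -2.302
vertex 3.19 2.676 -1.534
endloop
endfacet
facet normal 0.723 0.325 0.609
outer loop
vertex 3.19 2.676 -1.534
vertex 3.356 1.068 -0.872
vertex 3.871 1.677 -1.809
endloop
endfacet
facet normal 0.550 -0.806 -0.221
outer loop
vertex 3.871 1.677 -1.809
vertex 2.77 0.804 -1.366
vertex 3.286 1.413 -2.302
endloop
endfacet
facet normal 0.550 -0.806 -0.221
outer loop
vertex 3.356 1.068 -0.872
vertex 2.77 0.804 -1.366
vertex 3.871 1.677 -1.809
endloop
endfacet
facet normal -0.752 0.476 -0.456
outer loop
vertex 0.718 0.925 2.724
vertex 2.123 2.398 1.944
vertex 0.955 -0.043 1.322
endloop
endfacet
facet normal -0.644 -0.676 0.358
outer loop
vertex 2.497 -1.018 2.256
vertex 0.718 0.925 2.724
vertex 0.955 -0.043 1.322
endloop
endfacet
facet normal -0.752 0.476 -0.455
outer loop
vertex 0.955 -0.043 1.322
vertex 2.123 2.398 1.944
vertex 2.359 1.43 0.542
endloop
endfacet
facet normal 0.138 -0.563 -0.815
outer loop
vertex 2.359 1.43 0.542
vertex 2.497 -1.018 2.256
vertex 0.955 -0.043 1.322
endloop
endfacet
facet normal -0.138 0.563 0.815
outer loop
vertex 0.718 0.925 2.724
vertex 3.665 1.423 2.878
vertex 2.123 2.398 1.944
endloop
endfacet
facet normal -0.644 -0.676 0.358
outer loop
vertex 2.261 -0.05 3.658
vertex 0.718 0.925 2.724
vertex 2.497 -1.018 2.256
endloop
endfacet
facet normal -0.138 0.563 0.815
outer loop
vertex 2.261 -0.05 3.658
vertex 3.665 1.423 2.878
vertex 0.718 0.925 2.724
endloop
endfacet
facet normal 0.644 0.676 -0.358
outer loop
vertex 2.123 2.398 1.944
vertex 3.665 1.423 2.878
vertex 2.359 1.43 0.542
endloop
endfacet
facet normal 0.138 -0.563 -0.815
outer loop
vertex 3.902 0.455 1.476
vertex 2.497 -1.018 2.256
vertex 2.359 1.43 0.542
endloop
endfacet
facet normal 0.644 0.676 -0.358
outer loop
vertex 2.359 1.43 0.542
vertex 3.665 1.423 2.878
vertex 3.902 0.455 1.476
endloop
endfacet
facet normal 0.752 -0.476 0.455
outer loop
vertex 3.902 0.455 1.476
vertex 2.261 -0.05 3.658
vertex 2.497 -1.018 2.256
endloop
endfacet
facet normal 0.752 -0.476 0.456
outer loop
vertex 3.665 1.423 2.878
vertex 2.261 -0.05 3.658
vertex 3.902 0.455 1.476
endloop
endfacet

endsolid


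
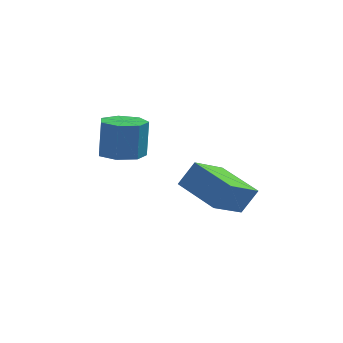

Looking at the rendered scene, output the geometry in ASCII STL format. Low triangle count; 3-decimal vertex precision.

solid 
facet normal -0.043 -0.083 -0.996
outer loop
vertex 0.598 1.588 0.363
vertex -0.107 2.238 0.339
vertex 0.841 2.381 0.286
endloop
endfacet
facet normal 0.956 -0.294 -0.017
outer loop
vertex 0.598 1.588 0.363
vertex 0.841 2.381 0.286
vertex 0.672 1.731 2.065
endloop
endfacet
facet normal 0.956 -0.294 -0.017
outer loop
vertex 0.672 1.731 2.065
vertex 0.841 2.381 0.286
vertex 0.915 2.524 1.988
endloop
endfacet
facet normal 0.043 0.083 0.996
outer loop
vertex 0.672 1.731 2.065
vertex 0.915 2.524 1.988
vertex -0.033 2.382 2.041
endloop
endfacet
facet normal -0.043 -0.085 -0.995
outer loop
vertex 0.841 2.381 0.286
vertex -0.107 2.238 0.339
vertex 0.369 3.067 0.248
endloop
endfacet
facet normal 0.823 0.562 -0.083
outer loop
vertex 0.841 2.381 0.286
vertex 0.369 3.067 0.248
vertex 0.915 2.524 1.988
endloop
endfacet
facet normal 0.824 0.561 -0.083
outer loop
vertex 0.915 2.524 1.988
vertex 0.369 3.067 0.248
vertex 0.444 3.21 1.951
endloop
endfacet
facet normal 0.043 0.083 0.996
outer loop
vertex 0.915 2.524 1.988
vertex 0.444 3.21 1.951
vertex -0.033 2.382 2.041
endloop
endfacet
facet normal -0.043 -0.084 -0.995
outer loop
vertex 0.369 3.067 0.248
vertex -0.107 2.238 0.339
vertex -0.461 3.129 0.279
endloop
endfacet
facet normal 0.071 0.994 -0.087
outer loop
vertex 0.369 3.067 0.248
vertex -0.461 3.129 0.279
vertex 0.444 3.21 1.951
endloop
endfacet
facet normal 0.071 0.994 -0.087
outer loop
vertex 0.444 3.21 1.951
vertex -0.461 3.129 0.279
vertex -0.387 3.272 1.982
endloop
endfacet
facet normal 0.043 0.083 0.996
outer loop
vertex 0.444 3.21 1.951
vertex -0.387 3.272 1.982
vertex -0.033 2.382 2.041
endloop
endfacet
facet normal -0.043 -0.084 -0.996
outer loop
vertex -0.461 3.129 0.279
vertex -0.107 2.238 0.339
vertex -1.025 2.52 0.355
endloop
endfacet
facet normal -0.735 0.678 -0.025
outer loop
vertex -0.461 3.129 0.279
vertex -1.025 2.52 0.355
vertex -0.387 3.272 1.982
endloop
endfacet
facet normal -0.736 0.677 -0.024
outer loop
vertex -0.387 3.272 1.982
vertex -1.025 2.52 0.355
vertex -0.95 2.663 2.057
endloop
endfacet
facet normal 0.043 0.083 0.996
outer loop
vertex -0.387 3.272 1.982
vertex -0.95 2.663 2.057
vertex -0.033 2.382 2.041
endloop
endfacet
facet normal -0.043 -0.083 -0.996
outer loop
vertex -1.025 2.52 0.355
vertex -0.107 2.238 0.339
vertex -0.897 1.7 0.418
endloop
endfacet
facet normal -0.987 -0.150 0.056
outer loop
vertex -1.025 2.52 0.355
vertex -0.897 1.7 0.418
vertex -0.95 2.663 2.057
endloop
endfacet
facet normal -0.987 -0.149 0.055
outer loop
vertex -0.95 2.663 2.057
vertex -0.897 1.7 0.418
vertex -0.823 1.843 2.121
endloop
endfacet
facet normal 0.043 0.084 0.995
outer loop
vertex -0.95 2.663 2.057
vertex -0.823 1.843 2.121
vertex -0.033 2.382 2.041
endloop
endfacet
facet normal -0.043 -0.084 -0.996
outer loop
vertex -0.897 1.7 0.418
vertex -0.107 2.238 0.339
vertex -0.175 1.284 0.422
endloop
endfacet
facet normal -0.497 -0.862 0.094
outer loop
vertex -0.897 1.7 0.418
vertex -0.175 1.284 0.422
vertex -0.823 1.843 2.121
endloop
endfacet
facet normal -0.496 -0.863 0.095
outer loop
vertex -0.823 1.843 2.121
vertex -0.175 1.284 0.422
vertex -0.101 1.428 2.124
endloop
endfacet
facet normal 0.044 0.083 0.996
outer loop
vertex -0.823 1.843 2.121
vertex -0.101 1.428 2.124
vertex -0.033 2.382 2.041
endloop
endfacet
facet normal -0.043 -0.084 -0.996
outer loop
vertex -0.175 1.284 0.422
vertex -0.107 2.238 0.339
vertex 0.598 1.588 0.363
endloop
endfacet
facet normal 0.369 -0.927 0.062
outer loop
vertex -0.175 1.284 0.422
vertex 0.598 1.588 0.363
vertex -0.101 1.428 2.124
endloop
endfacet
facet normal 0.368 -0.928 0.062
outer loop
vertex -0.101 1.428 2.124
vertex 0.598 1.588 0.363
vertex 0.672 1.731 2.065
endloop
endfacet
facet normal 0.043 0.084 0.996
outer loop
vertex -0.101 1.428 2.124
vertex 0.672 1.731 2.065
vertex -0.033 2.382 2.041
endloop
endfacet
facet normal -0.488 -0.164 -0.857
outer loop
vertex 2.289 0.335 -0.334
vertex 3.193 1.674 -1.105
vertex 3.762 -0.997 -0.918
endloop
endfacet
facet normal -0.505 -0.748 0.431
outer loop
vertex 4.367 -0.794 0.145
vertex 2.289 0.335 -0.334
vertex 3.762 -0.997 -0.918
endloop
endfacet
facet normal -0.488 -0.164 -0.857
outer loop
vertex 3.762 -0.997 -0.918
vertex 3.193 1.674 -1.105
vertex 4.666 0.342 -1.689
endloop
endfacet
facet normal 0.712 -0.643 -0.282
outer loop
vertex 4.666 0.342 -1.689
vertex 4.367 -0.794 0.145
vertex 3.762 -0.997 -0.918
endloop
endfacet
facet normal -0.712 0.643 0.282
outer loop
vertex 2.289 0.335 -0.334
vertex 3.798 1.877 -0.042
vertex 3.193 1.674 -1.105
endloop
endfacet
facet normal -0.505 -0.748 0.431
outer loop
vertex 2.894 0.538 0.729
vertex 2.289 0.335 -0.334
vertex 4.367 -0.794 0.145
endloop
endfacet
facet normal -0.712 0.643 0.282
outer loop
vertex 2.894 0.538 0.729
vertex 3.798 1.877 -0.042
vertex 2.289 0.335 -0.334
endloop
endfacet
facet normal 0.505 0.748 -0.431
outer loop
vertex 3.193 1.674 -1.105
vertex 3.798 1.877 -0.042
vertex 4.666 0.342 -1.689
endloop
endfacet
facet normal 0.712 -0.643 -0.282
outer loop
vertex 5.271 0.545 -0.626
vertex 4.367 -0.794 0.145
vertex 4.666 0.342 -1.689
endloop
endfacet
facet normal 0.505 0.748 -0.431
outer loop
vertex 4.666 0.342 -1.689
vertex 3.798 1.877 -0.042
vertex 5.271 0.545 -0.626
endloop
endfacet
facet normal 0.488 0.164 0.857
outer loop
vertex 5.271 0.545 -0.626
vertex 2.894 0.538 0.729
vertex 4.367 -0.794 0.145
endloop
endfacet
facet normal 0.488 0.164 0.857
outer loop
vertex 3.798 1.877 -0.042
vertex 2.894 0.538 0.729
vertex 5.271 0.545 -0.626
endloop
endfacet

endsolid
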